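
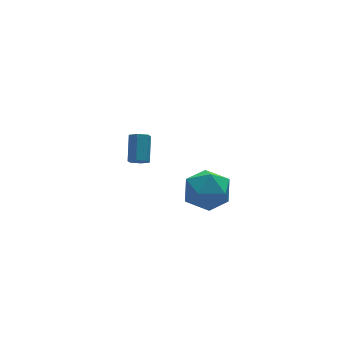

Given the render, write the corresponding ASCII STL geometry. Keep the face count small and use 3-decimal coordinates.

solid 
facet normal -0.305 -0.686 -0.660
outer loop
vertex 3.028 3.028 -0.496
vertex 2.505 3.125 -0.355
vertex 2.738 3.413 -0.762
endloop
endfacet
facet normal 0.793 0.200 -0.576
outer loop
vertex 3.028 3.028 -0.496
vertex 2.738 3.413 -0.762
vertex 3.497 4.077 0.514
endloop
endfacet
facet normal 0.794 0.198 -0.575
outer loop
vertex 3.497 4.077 0.514
vertex 2.738 3.413 -0.762
vertex 3.208 4.462 0.248
endloop
endfacet
facet normal 0.307 0.686 0.660
outer loop
vertex 3.497 4.077 0.514
vertex 3.208 4.462 0.248
vertex 2.975 4.175 0.655
endloop
endfacet
facet normal -0.308 -0.684 -0.661
outer loop
vertex 2.738 3.413 -0.762
vertex 2.505 3.125 -0.355
vertex 2.216 3.511 -0.62
endloop
endfacet
facet normal -0.059 0.706 -0.706
outer loop
vertex 2.738 3.413 -0.762
vertex 2.216 3.511 -0.62
vertex 3.208 4.462 0.248
endloop
endfacet
facet normal -0.058 0.706 -0.706
outer loop
vertex 3.208 4.462 0.248
vertex 2.216 3.511 -0.62
vertex 2.686 4.56 0.389
endloop
endfacet
facet normal 0.307 0.686 0.660
outer loop
vertex 3.208 4.462 0.248
vertex 2.686 4.56 0.389
vertex 2.975 4.175 0.655
endloop
endfacet
facet normal -0.307 -0.684 -0.662
outer loop
vertex 2.216 3.511 -0.62
vertex 2.505 3.125 -0.355
vertex 1.983 3.223 -0.214
endloop
endfacet
facet normal -0.852 0.507 -0.130
outer loop
vertex 2.216 3.511 -0.62
vertex 1.983 3.223 -0.214
vertex 2.686 4.56 0.389
endloop
endfacet
facet normal -0.852 0.507 -0.131
outer loop
vertex 2.686 4.56 0.389
vertex 1.983 3.223 -0.214
vertex 2.452 4.272 0.796
endloop
endfacet
facet normal 0.305 0.686 0.661
outer loop
vertex 2.686 4.56 0.389
vertex 2.452 4.272 0.796
vertex 2.975 4.175 0.655
endloop
endfacet
facet normal -0.307 -0.686 -0.660
outer loop
vertex 1.983 3.223 -0.214
vertex 2.505 3.125 -0.355
vertex 2.272 2.838 0.052
endloop
endfacet
facet normal -0.794 -0.199 0.575
outer loop
vertex 1.983 3.223 -0.214
vertex 2.272 2.838 0.052
vertex 2.452 4.272 0.796
endloop
endfacet
facet normal -0.793 -0.199 0.576
outer loop
vertex 2.452 4.272 0.796
vertex 2.272 2.838 0.052
vertex 2.742 3.887 1.062
endloop
endfacet
facet normal 0.305 0.686 0.660
outer loop
vertex 2.452 4.272 0.796
vertex 2.742 3.887 1.062
vertex 2.975 4.175 0.655
endloop
endfacet
facet normal -0.307 -0.686 -0.660
outer loop
vertex 2.272 2.838 0.052
vertex 2.505 3.125 -0.355
vertex 2.794 2.74 -0.089
endloop
endfacet
facet normal 0.058 -0.706 0.706
outer loop
vertex 2.272 2.838 0.052
vertex 2.794 2.74 -0.089
vertex 2.742 3.887 1.062
endloop
endfacet
facet normal 0.060 -0.706 0.706
outer loop
vertex 2.742 3.887 1.062
vertex 2.794 2.74 -0.089
vertex 3.264 3.789 0.92
endloop
endfacet
facet normal 0.308 0.684 0.661
outer loop
vertex 2.742 3.887 1.062
vertex 3.264 3.789 0.92
vertex 2.975 4.175 0.655
endloop
endfacet
facet normal -0.305 -0.686 -0.661
outer loop
vertex 2.794 2.74 -0.089
vertex 2.505 3.125 -0.355
vertex 3.028 3.028 -0.496
endloop
endfacet
facet normal 0.852 -0.507 0.131
outer loop
vertex 2.794 2.74 -0.089
vertex 3.028 3.028 -0.496
vertex 3.264 3.789 0.92
endloop
endfacet
facet normal 0.852 -0.506 0.130
outer loop
vertex 3.264 3.789 0.92
vertex 3.028 3.028 -0.496
vertex 3.497 4.077 0.514
endloop
endfacet
facet normal 0.307 0.684 0.662
outer loop
vertex 3.264 3.789 0.92
vertex 3.497 4.077 0.514
vertex 2.975 4.175 0.655
endloop
endfacet
facet normal -0.846 0.530 -0.056
outer loop
vertex 3.338 -1.193 0.931
vertex 2.686 -2.236 0.916
vertex 2.955 -1.694 1.987
endloop
endfacet
facet normal -0.343 0.891 0.298
outer loop
vertex 3.338 -1.193 0.931
vertex 2.955 -1.694 1.987
vertex 4.091 -1.229 1.904
endloop
endfacet
facet normal 0.219 0.966 -0.134
outer loop
vertex 3.338 -1.193 0.931
vertex 4.091 -1.229 1.904
vertex 4.524 -1.483 0.781
endloop
endfacet
facet normal 0.064 0.652 -0.756
outer loop
vertex 3.338 -1.193 0.931
vertex 4.524 -1.483 0.781
vertex 3.656 -2.106 0.17
endloop
endfacet
facet normal -0.595 0.382 -0.707
outer loop
vertex 3.338 -1.193 0.931
vertex 3.656 -2.106 0.17
vertex 2.686 -2.236 0.916
endloop
endfacet
facet normal -0.140 0.496 0.857
outer loop
vertex 4.091 -1.229 1.904
vertex 2.955 -1.694 1.987
vertex 3.904 -2.294 2.49
endloop
endfacet
facet normal -0.955 -0.088 0.284
outer loop
vertex 2.955 -1.694 1.987
vertex 2.686 -2.236 0.916
vertex 3.036 -2.917 1.879
endloop
endfacet
facet normal -0.548 -0.327 -0.770
outer loop
vertex 2.686 -2.236 0.916
vertex 3.656 -2.106 0.17
vertex 3.469 -3.171 0.756
endloop
endfacet
facet normal 0.519 0.109 -0.848
outer loop
vertex 3.656 -2.106 0.17
vertex 4.524 -1.483 0.781
vertex 4.605 -2.706 0.673
endloop
endfacet
facet normal 0.770 0.618 0.157
outer loop
vertex 4.524 -1.483 0.781
vertex 4.091 -1.229 1.904
vertex 4.874 -2.164 1.744
endloop
endfacet
facet normal -0.064 -0.652 0.756
outer loop
vertex 4.222 -3.207 1.729
vertex 3.904 -2.294 2.49
vertex 3.036 -2.917 1.879
endloop
endfacet
facet normal -0.219 -0.966 0.134
outer loop
vertex 4.222 -3.207 1.729
vertex 3.036 -2.917 1.879
vertex 3.469 -3.171 0.756
endloop
endfacet
facet normal 0.343 -0.891 -0.298
outer loop
vertex 4.222 -3.207 1.729
vertex 3.469 -3.171 0.756
vertex 4.605 -2.706 0.673
endloop
endfacet
facet normal 0.846 -0.530 0.056
outer loop
vertex 4.222 -3.207 1.729
vertex 4.605 -2.706 0.673
vertex 4.874 -2.164 1.744
endloop
endfacet
facet normal 0.595 -0.382 0.707
outer loop
vertex 4.222 -3.207 1.729
vertex 4.874 -2.164 1.744
vertex 3.904 -2.294 2.49
endloop
endfacet
facet normal -0.519 -0.109 0.848
outer loop
vertex 3.036 -2.917 1.879
vertex 3.904 -2.294 2.49
vertex 2.955 -1.694 1.987
endloop
endfacet
facet normal -0.770 -0.618 -0.157
outer loop
vertex 3.469 -3.171 0.756
vertex 3.036 -2.917 1.879
vertex 2.686 -2.236 0.916
endloop
endfacet
facet normal 0.140 -0.496 -0.857
outer loop
vertex 4.605 -2.706 0.673
vertex 3.469 -3.171 0.756
vertex 3.656 -2.106 0.17
endloop
endfacet
facet normal 0.955 0.088 -0.284
outer loop
vertex 4.874 -2.164 1.744
vertex 4.605 -2.706 0.673
vertex 4.524 -1.483 0.781
endloop
endfacet
facet normal 0.548 0.327 0.770
outer loop
vertex 3.904 -2.294 2.49
vertex 4.874 -2.164 1.744
vertex 4.091 -1.229 1.904
endloop
endfacet

endsolid


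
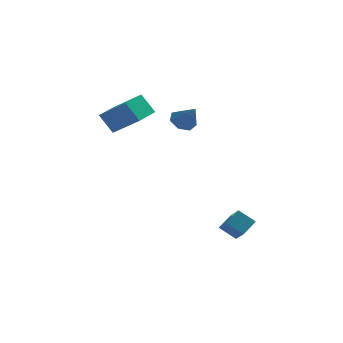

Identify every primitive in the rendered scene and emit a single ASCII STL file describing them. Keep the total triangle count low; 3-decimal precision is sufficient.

solid 
facet normal -0.753 0.305 0.583
outer loop
vertex 1.566 -1.86 -2.41
vertex 2.271 -1.196 -1.848
vertex 1.289 -0.787 -3.329
endloop
endfacet
facet normal -0.630 -0.593 -0.502
outer loop
vertex 2.169 -1.144 -4.012
vertex 1.566 -1.86 -2.41
vertex 1.289 -0.787 -3.329
endloop
endfacet
facet normal -0.753 0.305 0.583
outer loop
vertex 1.289 -0.787 -3.329
vertex 2.271 -1.196 -1.848
vertex 1.994 -0.123 -2.767
endloop
endfacet
facet normal -0.193 0.745 -0.638
outer loop
vertex 1.994 -0.123 -2.767
vertex 2.169 -1.144 -4.012
vertex 1.289 -0.787 -3.329
endloop
endfacet
facet normal 0.193 -0.745 0.638
outer loop
vertex 1.566 -1.86 -2.41
vertex 3.151 -1.553 -2.531
vertex 2.271 -1.196 -1.848
endloop
endfacet
facet normal -0.630 -0.593 -0.502
outer loop
vertex 2.446 -2.217 -3.093
vertex 1.566 -1.86 -2.41
vertex 2.169 -1.144 -4.012
endloop
endfacet
facet normal 0.193 -0.745 0.638
outer loop
vertex 2.446 -2.217 -3.093
vertex 3.151 -1.553 -2.531
vertex 1.566 -1.86 -2.41
endloop
endfacet
facet normal 0.630 0.593 0.502
outer loop
vertex 2.271 -1.196 -1.848
vertex 3.151 -1.553 -2.531
vertex 1.994 -0.123 -2.767
endloop
endfacet
facet normal -0.193 0.745 -0.638
outer loop
vertex 2.874 -0.48 -3.45
vertex 2.169 -1.144 -4.012
vertex 1.994 -0.123 -2.767
endloop
endfacet
facet normal 0.630 0.593 0.502
outer loop
vertex 1.994 -0.123 -2.767
vertex 3.151 -1.553 -2.531
vertex 2.874 -0.48 -3.45
endloop
endfacet
facet normal 0.753 -0.305 -0.583
outer loop
vertex 2.874 -0.48 -3.45
vertex 2.446 -2.217 -3.093
vertex 2.169 -1.144 -4.012
endloop
endfacet
facet normal 0.753 -0.305 -0.583
outer loop
vertex 3.151 -1.553 -2.531
vertex 2.446 -2.217 -3.093
vertex 2.874 -0.48 -3.45
endloop
endfacet
facet normal -0.507 0.328 0.797
outer loop
vertex -3.477 1.825 4.91
vertex -2.567 3.308 4.879
vertex -4.868 2.654 3.685
endloop
endfacet
facet normal -0.523 -0.852 0.017
outer loop
vertex -4.153 2.192 2.561
vertex -3.477 1.825 4.91
vertex -4.868 2.654 3.685
endloop
endfacet
facet normal -0.507 0.327 0.797
outer loop
vertex -4.868 2.654 3.685
vertex -2.567 3.308 4.879
vertex -3.957 4.137 3.655
endloop
endfacet
facet normal -0.685 0.408 -0.604
outer loop
vertex -3.957 4.137 3.655
vertex -4.153 2.192 2.561
vertex -4.868 2.654 3.685
endloop
endfacet
facet normal 0.685 -0.408 0.603
outer loop
vertex -3.477 1.825 4.91
vertex -1.852 2.846 3.755
vertex -2.567 3.308 4.879
endloop
endfacet
facet normal -0.524 -0.852 0.018
outer loop
vertex -2.763 1.363 3.785
vertex -3.477 1.825 4.91
vertex -4.153 2.192 2.561
endloop
endfacet
facet normal 0.685 -0.409 0.603
outer loop
vertex -2.763 1.363 3.785
vertex -1.852 2.846 3.755
vertex -3.477 1.825 4.91
endloop
endfacet
facet normal 0.523 0.852 -0.017
outer loop
vertex -2.567 3.308 4.879
vertex -1.852 2.846 3.755
vertex -3.957 4.137 3.655
endloop
endfacet
facet normal -0.686 0.408 -0.603
outer loop
vertex -3.243 3.675 2.53
vertex -4.153 2.192 2.561
vertex -3.957 4.137 3.655
endloop
endfacet
facet normal 0.523 0.852 -0.018
outer loop
vertex -3.957 4.137 3.655
vertex -1.852 2.846 3.755
vertex -3.243 3.675 2.53
endloop
endfacet
facet normal 0.507 -0.328 -0.797
outer loop
vertex -3.243 3.675 2.53
vertex -2.763 1.363 3.785
vertex -4.153 2.192 2.561
endloop
endfacet
facet normal 0.507 -0.328 -0.797
outer loop
vertex -1.852 2.846 3.755
vertex -2.763 1.363 3.785
vertex -3.243 3.675 2.53
endloop
endfacet
facet normal -0.398 0.482 -0.781
outer loop
vertex 0.194 3.003 3.293
vertex -0.382 2.437 3.237
vertex -0.39 3.124 3.665
endloop
endfacet
facet normal 0.523 0.565 0.638
outer loop
vertex 0.194 3.003 3.293
vertex -0.39 3.124 3.665
vertex 0.222 1.703 4.423
endloop
endfacet
facet normal -0.398 0.482 -0.781
outer loop
vertex -0.39 3.124 3.665
vertex -0.382 2.437 3.237
vertex -0.968 2.727 3.715
endloop
endfacet
facet normal -0.194 0.395 0.898
outer loop
vertex -0.39 3.124 3.665
vertex -0.968 2.727 3.715
vertex 0.222 1.703 4.423
endloop
endfacet
facet normal -0.398 0.482 -0.780
outer loop
vertex -0.968 2.727 3.715
vertex -0.382 2.437 3.237
vertex -1.105 2.111 3.404
endloop
endfacet
facet normal -0.636 -0.230 0.736
outer loop
vertex -0.968 2.727 3.715
vertex -1.105 2.111 3.404
vertex 0.222 1.703 4.423
endloop
endfacet
facet normal -0.398 0.483 -0.780
outer loop
vertex -1.105 2.111 3.404
vertex -0.382 2.437 3.237
vertex -0.697 1.741 2.967
endloop
endfacet
facet normal -0.468 -0.840 0.274
outer loop
vertex -1.105 2.111 3.404
vertex -0.697 1.741 2.967
vertex 0.222 1.703 4.423
endloop
endfacet
facet normal -0.397 0.482 -0.781
outer loop
vertex -0.697 1.741 2.967
vertex -0.382 2.437 3.237
vertex -0.052 1.894 2.734
endloop
endfacet
facet normal 0.181 -0.974 -0.139
outer loop
vertex -0.697 1.741 2.967
vertex -0.052 1.894 2.734
vertex 0.222 1.703 4.423
endloop
endfacet
facet normal -0.398 0.482 -0.781
outer loop
vertex -0.052 1.894 2.734
vertex -0.382 2.437 3.237
vertex 0.344 2.456 2.879
endloop
endfacet
facet normal 0.825 -0.531 -0.194
outer loop
vertex -0.052 1.894 2.734
vertex 0.344 2.456 2.879
vertex 0.222 1.703 4.423
endloop
endfacet
facet normal -0.398 0.482 -0.781
outer loop
vertex 0.344 2.456 2.879
vertex -0.382 2.437 3.237
vertex 0.194 3.003 3.293
endloop
endfacet
facet normal 0.977 0.153 0.152
outer loop
vertex 0.344 2.456 2.879
vertex 0.194 3.003 3.293
vertex 0.222 1.703 4.423
endloop
endfacet

endsolid


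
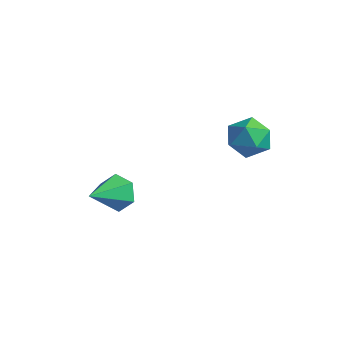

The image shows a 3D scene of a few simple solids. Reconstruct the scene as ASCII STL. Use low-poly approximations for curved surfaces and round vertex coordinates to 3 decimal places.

solid 
facet normal -0.540 0.790 0.290
outer loop
vertex -1.552 2.019 -0.778
vertex -2.209 1.583 -0.813
vertex -1.795 1.62 -0.142
endloop
endfacet
facet normal 0.119 0.820 0.560
outer loop
vertex -1.552 2.019 -0.778
vertex -1.795 1.62 -0.142
vertex -1.029 1.636 -0.328
endloop
endfacet
facet normal 0.581 0.813 0.016
outer loop
vertex -1.552 2.019 -0.778
vertex -1.029 1.636 -0.328
vertex -0.969 1.609 -1.114
endloop
endfacet
facet normal 0.208 0.780 -0.591
outer loop
vertex -1.552 2.019 -0.778
vertex -0.969 1.609 -1.114
vertex -1.698 1.576 -1.414
endloop
endfacet
facet normal -0.486 0.766 -0.422
outer loop
vertex -1.552 2.019 -0.778
vertex -1.698 1.576 -1.414
vertex -2.209 1.583 -0.813
endloop
endfacet
facet normal 0.225 0.229 0.947
outer loop
vertex -1.029 1.636 -0.328
vertex -1.795 1.62 -0.142
vertex -1.362 0.964 -0.086
endloop
endfacet
facet normal -0.841 0.181 0.509
outer loop
vertex -1.795 1.62 -0.142
vertex -2.209 1.583 -0.813
vertex -2.091 0.931 -0.386
endloop
endfacet
facet normal -0.753 0.142 -0.642
outer loop
vertex -2.209 1.583 -0.813
vertex -1.698 1.576 -1.414
vertex -2.031 0.904 -1.172
endloop
endfacet
facet normal 0.369 0.165 -0.915
outer loop
vertex -1.698 1.576 -1.414
vertex -0.969 1.609 -1.114
vertex -1.265 0.92 -1.358
endloop
endfacet
facet normal 0.973 0.220 0.067
outer loop
vertex -0.969 1.609 -1.114
vertex -1.029 1.636 -0.328
vertex -0.851 0.957 -0.687
endloop
endfacet
facet normal -0.208 -0.780 0.591
outer loop
vertex -1.508 0.521 -0.722
vertex -1.362 0.964 -0.086
vertex -2.091 0.931 -0.386
endloop
endfacet
facet normal -0.581 -0.813 -0.016
outer loop
vertex -1.508 0.521 -0.722
vertex -2.091 0.931 -0.386
vertex -2.031 0.904 -1.172
endloop
endfacet
facet normal -0.119 -0.820 -0.560
outer loop
vertex -1.508 0.521 -0.722
vertex -2.031 0.904 -1.172
vertex -1.265 0.92 -1.358
endloop
endfacet
facet normal 0.540 -0.790 -0.290
outer loop
vertex -1.508 0.521 -0.722
vertex -1.265 0.92 -1.358
vertex -0.851 0.957 -0.687
endloop
endfacet
facet normal 0.486 -0.766 0.422
outer loop
vertex -1.508 0.521 -0.722
vertex -0.851 0.957 -0.687
vertex -1.362 0.964 -0.086
endloop
endfacet
facet normal -0.369 -0.165 0.915
outer loop
vertex -2.091 0.931 -0.386
vertex -1.362 0.964 -0.086
vertex -1.795 1.62 -0.142
endloop
endfacet
facet normal -0.973 -0.220 -0.067
outer loop
vertex -2.031 0.904 -1.172
vertex -2.091 0.931 -0.386
vertex -2.209 1.583 -0.813
endloop
endfacet
facet normal -0.225 -0.229 -0.947
outer loop
vertex -1.265 0.92 -1.358
vertex -2.031 0.904 -1.172
vertex -1.698 1.576 -1.414
endloop
endfacet
facet normal 0.841 -0.181 -0.509
outer loop
vertex -0.851 0.957 -0.687
vertex -1.265 0.92 -1.358
vertex -0.969 1.609 -1.114
endloop
endfacet
facet normal 0.753 -0.142 0.642
outer loop
vertex -1.362 0.964 -0.086
vertex -0.851 0.957 -0.687
vertex -1.029 1.636 -0.328
endloop
endfacet
facet normal -0.172 0.897 -0.408
outer loop
vertex -3.743 -1.931 -3.839
vertex -4.069 -1.727 -3.254
vertex -3.38 -1.627 -3.324
endloop
endfacet
facet normal 0.836 -0.437 -0.331
outer loop
vertex -3.743 -1.931 -3.839
vertex -3.38 -1.627 -3.324
vertex -3.831 -2.973 -2.686
endloop
endfacet
facet normal -0.172 0.897 -0.408
outer loop
vertex -3.38 -1.627 -3.324
vertex -4.069 -1.727 -3.254
vertex -3.706 -1.423 -2.739
endloop
endfacet
facet normal 0.864 -0.053 0.500
outer loop
vertex -3.38 -1.627 -3.324
vertex -3.706 -1.423 -2.739
vertex -3.831 -2.973 -2.686
endloop
endfacet
facet normal -0.172 0.897 -0.408
outer loop
vertex -3.706 -1.423 -2.739
vertex -4.069 -1.727 -3.254
vertex -4.395 -1.523 -2.669
endloop
endfacet
facet normal 0.097 0.026 0.995
outer loop
vertex -3.706 -1.423 -2.739
vertex -4.395 -1.523 -2.669
vertex -3.831 -2.973 -2.686
endloop
endfacet
facet normal -0.172 0.897 -0.408
outer loop
vertex -4.395 -1.523 -2.669
vertex -4.069 -1.727 -3.254
vertex -4.758 -1.827 -3.184
endloop
endfacet
facet normal -0.699 -0.280 0.658
outer loop
vertex -4.395 -1.523 -2.669
vertex -4.758 -1.827 -3.184
vertex -3.831 -2.973 -2.686
endloop
endfacet
facet normal -0.172 0.897 -0.408
outer loop
vertex -4.758 -1.827 -3.184
vertex -4.069 -1.727 -3.254
vertex -4.433 -2.031 -3.769
endloop
endfacet
facet normal -0.728 -0.664 -0.173
outer loop
vertex -4.758 -1.827 -3.184
vertex -4.433 -2.031 -3.769
vertex -3.831 -2.973 -2.686
endloop
endfacet
facet normal -0.171 0.897 -0.408
outer loop
vertex -4.433 -2.031 -3.769
vertex -4.069 -1.727 -3.254
vertex -3.743 -1.931 -3.839
endloop
endfacet
facet normal 0.040 -0.743 -0.668
outer loop
vertex -4.433 -2.031 -3.769
vertex -3.743 -1.931 -3.839
vertex -3.831 -2.973 -2.686
endloop
endfacet

endsolid


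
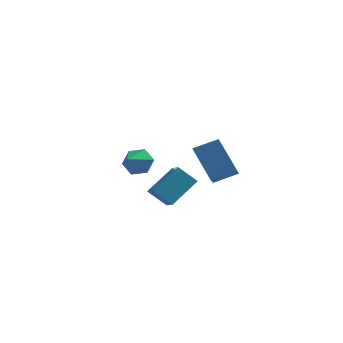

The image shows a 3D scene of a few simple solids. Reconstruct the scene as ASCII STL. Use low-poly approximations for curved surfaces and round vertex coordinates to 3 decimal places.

solid 
facet normal -0.513 -0.637 -0.576
outer loop
vertex 0.49 -0.089 -4.516
vertex -0.569 -0.118 -3.541
vertex -0.015 0.79 -5.038
endloop
endfacet
facet normal 0.735 0.020 -0.677
outer loop
vertex 1.089 2.158 -3.799
vertex 0.49 -0.089 -4.516
vertex -0.015 0.79 -5.038
endloop
endfacet
facet normal -0.514 -0.636 -0.576
outer loop
vertex -0.015 0.79 -5.038
vertex -0.569 -0.118 -3.541
vertex -1.073 0.761 -4.062
endloop
endfacet
facet normal -0.443 0.771 -0.457
outer loop
vertex -1.073 0.761 -4.062
vertex 1.089 2.158 -3.799
vertex -0.015 0.79 -5.038
endloop
endfacet
facet normal 0.442 -0.771 0.458
outer loop
vertex 0.49 -0.089 -4.516
vertex 0.535 1.25 -2.302
vertex -0.569 -0.118 -3.541
endloop
endfacet
facet normal 0.735 0.020 -0.677
outer loop
vertex 1.593 1.279 -3.278
vertex 0.49 -0.089 -4.516
vertex 1.089 2.158 -3.799
endloop
endfacet
facet normal 0.443 -0.771 0.457
outer loop
vertex 1.593 1.279 -3.278
vertex 0.535 1.25 -2.302
vertex 0.49 -0.089 -4.516
endloop
endfacet
facet normal -0.735 -0.020 0.677
outer loop
vertex -0.569 -0.118 -3.541
vertex 0.535 1.25 -2.302
vertex -1.073 0.761 -4.062
endloop
endfacet
facet normal -0.443 0.771 -0.458
outer loop
vertex 0.03 2.129 -2.824
vertex 1.089 2.158 -3.799
vertex -1.073 0.761 -4.062
endloop
endfacet
facet normal -0.735 -0.020 0.677
outer loop
vertex -1.073 0.761 -4.062
vertex 0.535 1.25 -2.302
vertex 0.03 2.129 -2.824
endloop
endfacet
facet normal 0.513 0.636 0.576
outer loop
vertex 0.03 2.129 -2.824
vertex 1.593 1.279 -3.278
vertex 1.089 2.158 -3.799
endloop
endfacet
facet normal 0.513 0.637 0.575
outer loop
vertex 0.535 1.25 -2.302
vertex 1.593 1.279 -3.278
vertex 0.03 2.129 -2.824
endloop
endfacet
facet normal -0.866 -0.314 -0.388
outer loop
vertex 2.269 -3.959 1.531
vertex 2.158 -2.403 0.519
vertex 3.346 -4.933 -0.082
endloop
endfacet
facet normal 0.059 -0.836 0.545
outer loop
vertex 4.602 -4.477 0.481
vertex 2.269 -3.959 1.531
vertex 3.346 -4.933 -0.082
endloop
endfacet
facet normal -0.866 -0.314 -0.388
outer loop
vertex 3.346 -4.933 -0.082
vertex 2.158 -2.403 0.519
vertex 3.235 -3.376 -1.095
endloop
endfacet
facet normal 0.496 -0.448 -0.744
outer loop
vertex 3.235 -3.376 -1.095
vertex 4.602 -4.477 0.481
vertex 3.346 -4.933 -0.082
endloop
endfacet
facet normal -0.496 0.448 0.744
outer loop
vertex 2.269 -3.959 1.531
vertex 3.414 -1.947 1.082
vertex 2.158 -2.403 0.519
endloop
endfacet
facet normal 0.059 -0.837 0.544
outer loop
vertex 3.525 -3.504 2.095
vertex 2.269 -3.959 1.531
vertex 4.602 -4.477 0.481
endloop
endfacet
facet normal -0.496 0.448 0.743
outer loop
vertex 3.525 -3.504 2.095
vertex 3.414 -1.947 1.082
vertex 2.269 -3.959 1.531
endloop
endfacet
facet normal -0.060 0.837 -0.544
outer loop
vertex 2.158 -2.403 0.519
vertex 3.414 -1.947 1.082
vertex 3.235 -3.376 -1.095
endloop
endfacet
facet normal 0.496 -0.448 -0.744
outer loop
vertex 4.491 -2.921 -0.531
vertex 4.602 -4.477 0.481
vertex 3.235 -3.376 -1.095
endloop
endfacet
facet normal -0.059 0.837 -0.544
outer loop
vertex 3.235 -3.376 -1.095
vertex 3.414 -1.947 1.082
vertex 4.491 -2.921 -0.531
endloop
endfacet
facet normal 0.866 0.314 0.388
outer loop
vertex 4.491 -2.921 -0.531
vertex 3.525 -3.504 2.095
vertex 4.602 -4.477 0.481
endloop
endfacet
facet normal 0.866 0.314 0.388
outer loop
vertex 3.414 -1.947 1.082
vertex 3.525 -3.504 2.095
vertex 4.491 -2.921 -0.531
endloop
endfacet
facet normal 0.221 0.848 -0.483
outer loop
vertex -1.858 3.848 -2.279
vertex -2.161 3.453 -3.111
vertex -2.785 3.936 -2.548
endloop
endfacet
facet normal -0.274 0.052 0.960
outer loop
vertex -1.858 3.848 -2.279
vertex -2.785 3.936 -2.548
vertex -2.499 2.147 -2.369
endloop
endfacet
facet normal 0.221 0.848 -0.483
outer loop
vertex -2.785 3.936 -2.548
vertex -2.161 3.453 -3.111
vertex -3.088 3.541 -3.38
endloop
endfacet
facet normal -0.917 -0.108 0.385
outer loop
vertex -2.785 3.936 -2.548
vertex -3.088 3.541 -3.38
vertex -2.499 2.147 -2.369
endloop
endfacet
facet normal 0.220 0.848 -0.482
outer loop
vertex -3.088 3.541 -3.38
vertex -2.161 3.453 -3.111
vertex -2.464 3.058 -3.944
endloop
endfacet
facet normal -0.749 -0.566 -0.344
outer loop
vertex -3.088 3.541 -3.38
vertex -2.464 3.058 -3.944
vertex -2.499 2.147 -2.369
endloop
endfacet
facet normal 0.220 0.848 -0.482
outer loop
vertex -2.464 3.058 -3.944
vertex -2.161 3.453 -3.111
vertex -1.536 2.97 -3.675
endloop
endfacet
facet normal 0.063 -0.865 -0.499
outer loop
vertex -2.464 3.058 -3.944
vertex -1.536 2.97 -3.675
vertex -2.499 2.147 -2.369
endloop
endfacet
facet normal 0.220 0.848 -0.482
outer loop
vertex -1.536 2.97 -3.675
vertex -2.161 3.453 -3.111
vertex -1.233 3.365 -2.842
endloop
endfacet
facet normal 0.706 -0.704 0.077
outer loop
vertex -1.536 2.97 -3.675
vertex -1.233 3.365 -2.842
vertex -2.499 2.147 -2.369
endloop
endfacet
facet normal 0.220 0.848 -0.483
outer loop
vertex -1.233 3.365 -2.842
vertex -2.161 3.453 -3.111
vertex -1.858 3.848 -2.279
endloop
endfacet
facet normal 0.537 -0.245 0.807
outer loop
vertex -1.233 3.365 -2.842
vertex -1.858 3.848 -2.279
vertex -2.499 2.147 -2.369
endloop
endfacet

endsolid


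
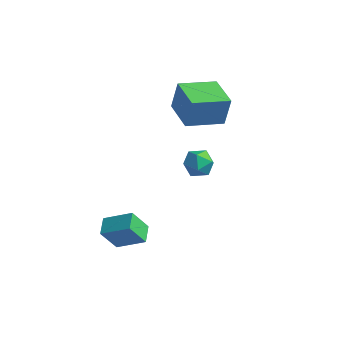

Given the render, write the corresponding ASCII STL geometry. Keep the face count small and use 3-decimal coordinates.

solid 
facet normal -0.888 0.444 -0.117
outer loop
vertex -0.711 -0.147 0.164
vertex -1.041 -0.847 0.013
vertex -1.005 -0.58 0.754
endloop
endfacet
facet normal -0.483 0.803 0.349
outer loop
vertex -0.711 -0.147 0.164
vertex -1.005 -0.58 0.754
vertex -0.317 -0.206 0.845
endloop
endfacet
facet normal 0.121 0.993 0.016
outer loop
vertex -0.711 -0.147 0.164
vertex -0.317 -0.206 0.845
vertex 0.072 -0.242 0.16
endloop
endfacet
facet normal 0.088 0.751 -0.655
outer loop
vertex -0.711 -0.147 0.164
vertex 0.072 -0.242 0.16
vertex -0.375 -0.638 -0.354
endloop
endfacet
facet normal -0.536 0.412 -0.737
outer loop
vertex -0.711 -0.147 0.164
vertex -0.375 -0.638 -0.354
vertex -1.041 -0.847 0.013
endloop
endfacet
facet normal -0.311 0.359 0.880
outer loop
vertex -0.317 -0.206 0.845
vertex -1.005 -0.58 0.754
vertex -0.405 -0.942 1.114
endloop
endfacet
facet normal -0.967 -0.221 0.127
outer loop
vertex -1.005 -0.58 0.754
vertex -1.041 -0.847 0.013
vertex -0.852 -1.338 0.6
endloop
endfacet
facet normal -0.397 -0.273 -0.876
outer loop
vertex -1.041 -0.847 0.013
vertex -0.375 -0.638 -0.354
vertex -0.463 -1.374 -0.085
endloop
endfacet
facet normal 0.611 0.274 -0.743
outer loop
vertex -0.375 -0.638 -0.354
vertex 0.072 -0.242 0.16
vertex 0.225 -1.0 0.006
endloop
endfacet
facet normal 0.664 0.665 0.342
outer loop
vertex 0.072 -0.242 0.16
vertex -0.317 -0.206 0.845
vertex 0.261 -0.733 0.747
endloop
endfacet
facet normal -0.088 -0.751 0.655
outer loop
vertex -0.069 -1.433 0.596
vertex -0.405 -0.942 1.114
vertex -0.852 -1.338 0.6
endloop
endfacet
facet normal -0.121 -0.993 -0.016
outer loop
vertex -0.069 -1.433 0.596
vertex -0.852 -1.338 0.6
vertex -0.463 -1.374 -0.085
endloop
endfacet
facet normal 0.483 -0.803 -0.349
outer loop
vertex -0.069 -1.433 0.596
vertex -0.463 -1.374 -0.085
vertex 0.225 -1.0 0.006
endloop
endfacet
facet normal 0.888 -0.444 0.117
outer loop
vertex -0.069 -1.433 0.596
vertex 0.225 -1.0 0.006
vertex 0.261 -0.733 0.747
endloop
endfacet
facet normal 0.536 -0.412 0.737
outer loop
vertex -0.069 -1.433 0.596
vertex 0.261 -0.733 0.747
vertex -0.405 -0.942 1.114
endloop
endfacet
facet normal -0.611 -0.274 0.743
outer loop
vertex -0.852 -1.338 0.6
vertex -0.405 -0.942 1.114
vertex -1.005 -0.58 0.754
endloop
endfacet
facet normal -0.664 -0.665 -0.342
outer loop
vertex -0.463 -1.374 -0.085
vertex -0.852 -1.338 0.6
vertex -1.041 -0.847 0.013
endloop
endfacet
facet normal 0.311 -0.359 -0.880
outer loop
vertex 0.225 -1.0 0.006
vertex -0.463 -1.374 -0.085
vertex -0.375 -0.638 -0.354
endloop
endfacet
facet normal 0.967 0.221 -0.127
outer loop
vertex 0.261 -0.733 0.747
vertex 0.225 -1.0 0.006
vertex 0.072 -0.242 0.16
endloop
endfacet
facet normal 0.397 0.273 0.876
outer loop
vertex -0.405 -0.942 1.114
vertex 0.261 -0.733 0.747
vertex -0.317 -0.206 0.845
endloop
endfacet
facet normal -0.764 0.643 -0.050
outer loop
vertex -3.081 2.177 2.483
vertex -1.848 3.61 2.047
vertex -3.245 1.868 1.004
endloop
endfacet
facet normal -0.636 -0.738 0.225
outer loop
vertex -1.892 0.73 1.093
vertex -3.081 2.177 2.483
vertex -3.245 1.868 1.004
endloop
endfacet
facet normal -0.764 0.643 -0.050
outer loop
vertex -3.245 1.868 1.004
vertex -1.848 3.61 2.047
vertex -2.012 3.3 0.568
endloop
endfacet
facet normal -0.107 -0.204 -0.973
outer loop
vertex -2.012 3.3 0.568
vertex -1.892 0.73 1.093
vertex -3.245 1.868 1.004
endloop
endfacet
facet normal 0.107 0.204 0.973
outer loop
vertex -3.081 2.177 2.483
vertex -0.495 2.472 2.136
vertex -1.848 3.61 2.047
endloop
endfacet
facet normal -0.635 -0.739 0.225
outer loop
vertex -1.728 1.04 2.572
vertex -3.081 2.177 2.483
vertex -1.892 0.73 1.093
endloop
endfacet
facet normal 0.107 0.204 0.973
outer loop
vertex -1.728 1.04 2.572
vertex -0.495 2.472 2.136
vertex -3.081 2.177 2.483
endloop
endfacet
facet normal 0.636 0.738 -0.225
outer loop
vertex -1.848 3.61 2.047
vertex -0.495 2.472 2.136
vertex -2.012 3.3 0.568
endloop
endfacet
facet normal -0.107 -0.204 -0.973
outer loop
vertex -0.659 2.163 0.657
vertex -1.892 0.73 1.093
vertex -2.012 3.3 0.568
endloop
endfacet
facet normal 0.636 0.739 -0.225
outer loop
vertex -2.012 3.3 0.568
vertex -0.495 2.472 2.136
vertex -0.659 2.163 0.657
endloop
endfacet
facet normal 0.765 -0.643 0.050
outer loop
vertex -0.659 2.163 0.657
vertex -1.728 1.04 2.572
vertex -1.892 0.73 1.093
endloop
endfacet
facet normal 0.764 -0.643 0.050
outer loop
vertex -0.495 2.472 2.136
vertex -1.728 1.04 2.572
vertex -0.659 2.163 0.657
endloop
endfacet
facet normal -0.383 -0.345 0.857
outer loop
vertex -2.383 -3.485 -3.043
vertex -2.738 -2.624 -2.855
vertex -3.683 -3.862 -3.776
endloop
endfacet
facet normal 0.374 -0.906 -0.197
outer loop
vertex -3.142 -3.376 -4.985
vertex -2.383 -3.485 -3.043
vertex -3.683 -3.862 -3.776
endloop
endfacet
facet normal -0.384 -0.344 0.857
outer loop
vertex -3.683 -3.862 -3.776
vertex -2.738 -2.624 -2.855
vertex -4.038 -3.001 -3.589
endloop
endfacet
facet normal -0.845 -0.245 -0.476
outer loop
vertex -4.038 -3.001 -3.589
vertex -3.142 -3.376 -4.985
vertex -3.683 -3.862 -3.776
endloop
endfacet
facet normal 0.845 0.244 0.476
outer loop
vertex -2.383 -3.485 -3.043
vertex -2.197 -2.138 -4.064
vertex -2.738 -2.624 -2.855
endloop
endfacet
facet normal 0.374 -0.906 -0.197
outer loop
vertex -1.842 -2.999 -4.251
vertex -2.383 -3.485 -3.043
vertex -3.142 -3.376 -4.985
endloop
endfacet
facet normal 0.844 0.245 0.477
outer loop
vertex -1.842 -2.999 -4.251
vertex -2.197 -2.138 -4.064
vertex -2.383 -3.485 -3.043
endloop
endfacet
facet normal -0.374 0.906 0.197
outer loop
vertex -2.738 -2.624 -2.855
vertex -2.197 -2.138 -4.064
vertex -4.038 -3.001 -3.589
endloop
endfacet
facet normal -0.845 -0.244 -0.476
outer loop
vertex -3.497 -2.515 -4.797
vertex -3.142 -3.376 -4.985
vertex -4.038 -3.001 -3.589
endloop
endfacet
facet normal -0.374 0.906 0.197
outer loop
vertex -4.038 -3.001 -3.589
vertex -2.197 -2.138 -4.064
vertex -3.497 -2.515 -4.797
endloop
endfacet
facet normal 0.384 0.345 -0.857
outer loop
vertex -3.497 -2.515 -4.797
vertex -1.842 -2.999 -4.251
vertex -3.142 -3.376 -4.985
endloop
endfacet
facet normal 0.383 0.344 -0.857
outer loop
vertex -2.197 -2.138 -4.064
vertex -1.842 -2.999 -4.251
vertex -3.497 -2.515 -4.797
endloop
endfacet

endsolid


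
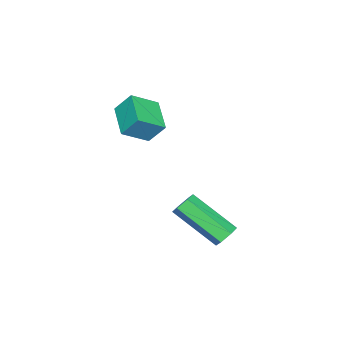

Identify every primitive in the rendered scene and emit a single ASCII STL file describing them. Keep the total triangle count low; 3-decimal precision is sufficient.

solid 
facet normal -0.024 0.806 -0.592
outer loop
vertex 1.689 2.648 -2.385
vertex 1.485 2.354 -2.777
vertex 1.164 2.598 -2.432
endloop
endfacet
facet normal -0.127 0.584 0.802
outer loop
vertex 1.689 2.648 -2.385
vertex 1.164 2.598 -2.432
vertex 1.739 0.939 -1.132
endloop
endfacet
facet normal -0.127 0.584 0.802
outer loop
vertex 1.739 0.939 -1.132
vertex 1.164 2.598 -2.432
vertex 1.214 0.889 -1.179
endloop
endfacet
facet normal 0.024 -0.806 0.592
outer loop
vertex 1.739 0.939 -1.132
vertex 1.214 0.889 -1.179
vertex 1.535 0.646 -1.523
endloop
endfacet
facet normal -0.022 0.806 -0.591
outer loop
vertex 1.164 2.598 -2.432
vertex 1.485 2.354 -2.777
vertex 0.96 2.305 -2.824
endloop
endfacet
facet normal -0.923 0.210 0.323
outer loop
vertex 1.164 2.598 -2.432
vertex 0.96 2.305 -2.824
vertex 1.214 0.889 -1.179
endloop
endfacet
facet normal -0.922 0.212 0.325
outer loop
vertex 1.214 0.889 -1.179
vertex 0.96 2.305 -2.824
vertex 1.009 0.596 -1.57
endloop
endfacet
facet normal 0.024 -0.806 0.591
outer loop
vertex 1.214 0.889 -1.179
vertex 1.009 0.596 -1.57
vertex 1.535 0.646 -1.523
endloop
endfacet
facet normal -0.022 0.806 -0.592
outer loop
vertex 0.96 2.305 -2.824
vertex 1.485 2.354 -2.777
vertex 1.281 2.061 -3.168
endloop
endfacet
facet normal -0.795 -0.373 -0.478
outer loop
vertex 0.96 2.305 -2.824
vertex 1.281 2.061 -3.168
vertex 1.009 0.596 -1.57
endloop
endfacet
facet normal -0.795 -0.374 -0.478
outer loop
vertex 1.009 0.596 -1.57
vertex 1.281 2.061 -3.168
vertex 1.331 0.352 -1.915
endloop
endfacet
facet normal 0.024 -0.806 0.592
outer loop
vertex 1.009 0.596 -1.57
vertex 1.331 0.352 -1.915
vertex 1.535 0.646 -1.523
endloop
endfacet
facet normal -0.024 0.806 -0.592
outer loop
vertex 1.281 2.061 -3.168
vertex 1.485 2.354 -2.777
vertex 1.806 2.111 -3.121
endloop
endfacet
facet normal 0.127 -0.584 -0.802
outer loop
vertex 1.281 2.061 -3.168
vertex 1.806 2.111 -3.121
vertex 1.331 0.352 -1.915
endloop
endfacet
facet normal 0.127 -0.584 -0.802
outer loop
vertex 1.331 0.352 -1.915
vertex 1.806 2.111 -3.121
vertex 1.856 0.402 -1.868
endloop
endfacet
facet normal 0.024 -0.806 0.592
outer loop
vertex 1.331 0.352 -1.915
vertex 1.856 0.402 -1.868
vertex 1.535 0.646 -1.523
endloop
endfacet
facet normal -0.024 0.806 -0.591
outer loop
vertex 1.806 2.111 -3.121
vertex 1.485 2.354 -2.777
vertex 2.011 2.404 -2.73
endloop
endfacet
facet normal 0.922 -0.211 -0.325
outer loop
vertex 1.806 2.111 -3.121
vertex 2.011 2.404 -2.73
vertex 1.856 0.402 -1.868
endloop
endfacet
facet normal 0.923 -0.210 -0.323
outer loop
vertex 1.856 0.402 -1.868
vertex 2.011 2.404 -2.73
vertex 2.06 0.695 -1.476
endloop
endfacet
facet normal 0.022 -0.806 0.591
outer loop
vertex 1.856 0.402 -1.868
vertex 2.06 0.695 -1.476
vertex 1.535 0.646 -1.523
endloop
endfacet
facet normal -0.024 0.806 -0.592
outer loop
vertex 2.011 2.404 -2.73
vertex 1.485 2.354 -2.777
vertex 1.689 2.648 -2.385
endloop
endfacet
facet normal 0.795 0.373 0.478
outer loop
vertex 2.011 2.404 -2.73
vertex 1.689 2.648 -2.385
vertex 2.06 0.695 -1.476
endloop
endfacet
facet normal 0.795 0.373 0.477
outer loop
vertex 2.06 0.695 -1.476
vertex 1.689 2.648 -2.385
vertex 1.739 0.939 -1.132
endloop
endfacet
facet normal 0.022 -0.806 0.592
outer loop
vertex 2.06 0.695 -1.476
vertex 1.739 0.939 -1.132
vertex 1.535 0.646 -1.523
endloop
endfacet
facet normal -0.720 -0.594 0.359
outer loop
vertex 0.528 -1.963 2.774
vertex -0.314 -1.32 2.15
vertex 0.644 -2.587 1.975
endloop
endfacet
facet normal 0.685 -0.522 0.508
outer loop
vertex 1.694 -1.72 1.45
vertex 0.528 -1.963 2.774
vertex 0.644 -2.587 1.975
endloop
endfacet
facet normal -0.720 -0.594 0.360
outer loop
vertex 0.644 -2.587 1.975
vertex -0.314 -1.32 2.15
vertex -0.199 -1.944 1.351
endloop
endfacet
facet normal 0.113 -0.611 -0.783
outer loop
vertex -0.199 -1.944 1.351
vertex 1.694 -1.72 1.45
vertex 0.644 -2.587 1.975
endloop
endfacet
facet normal -0.113 0.611 0.783
outer loop
vertex 0.528 -1.963 2.774
vertex 0.736 -0.453 1.625
vertex -0.314 -1.32 2.15
endloop
endfacet
facet normal 0.685 -0.523 0.507
outer loop
vertex 1.579 -1.096 2.249
vertex 0.528 -1.963 2.774
vertex 1.694 -1.72 1.45
endloop
endfacet
facet normal -0.113 0.611 0.783
outer loop
vertex 1.579 -1.096 2.249
vertex 0.736 -0.453 1.625
vertex 0.528 -1.963 2.774
endloop
endfacet
facet normal -0.685 0.523 -0.507
outer loop
vertex -0.314 -1.32 2.15
vertex 0.736 -0.453 1.625
vertex -0.199 -1.944 1.351
endloop
endfacet
facet normal 0.113 -0.612 -0.783
outer loop
vertex 0.852 -1.077 0.826
vertex 1.694 -1.72 1.45
vertex -0.199 -1.944 1.351
endloop
endfacet
facet normal -0.685 0.523 -0.508
outer loop
vertex -0.199 -1.944 1.351
vertex 0.736 -0.453 1.625
vertex 0.852 -1.077 0.826
endloop
endfacet
facet normal 0.720 0.593 -0.360
outer loop
vertex 0.852 -1.077 0.826
vertex 1.579 -1.096 2.249
vertex 1.694 -1.72 1.45
endloop
endfacet
facet normal 0.719 0.594 -0.360
outer loop
vertex 0.736 -0.453 1.625
vertex 1.579 -1.096 2.249
vertex 0.852 -1.077 0.826
endloop
endfacet

endsolid


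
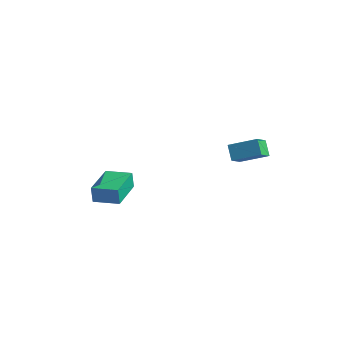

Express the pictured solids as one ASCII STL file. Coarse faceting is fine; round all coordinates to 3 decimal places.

solid 
facet normal -0.773 -0.494 -0.398
outer loop
vertex 3.247 2.849 3.123
vertex 3.011 3.635 2.605
vertex 3.768 2.568 2.459
endloop
endfacet
facet normal 0.244 -0.810 0.534
outer loop
vertex 4.889 3.285 3.035
vertex 3.247 2.849 3.123
vertex 3.768 2.568 2.459
endloop
endfacet
facet normal -0.773 -0.494 -0.398
outer loop
vertex 3.768 2.568 2.459
vertex 3.011 3.635 2.605
vertex 3.532 3.354 1.941
endloop
endfacet
facet normal 0.586 -0.316 -0.746
outer loop
vertex 3.532 3.354 1.941
vertex 4.889 3.285 3.035
vertex 3.768 2.568 2.459
endloop
endfacet
facet normal -0.586 0.316 0.746
outer loop
vertex 3.247 2.849 3.123
vertex 4.132 4.352 3.181
vertex 3.011 3.635 2.605
endloop
endfacet
facet normal 0.244 -0.810 0.534
outer loop
vertex 4.368 3.566 3.699
vertex 3.247 2.849 3.123
vertex 4.889 3.285 3.035
endloop
endfacet
facet normal -0.586 0.316 0.746
outer loop
vertex 4.368 3.566 3.699
vertex 4.132 4.352 3.181
vertex 3.247 2.849 3.123
endloop
endfacet
facet normal -0.244 0.810 -0.534
outer loop
vertex 3.011 3.635 2.605
vertex 4.132 4.352 3.181
vertex 3.532 3.354 1.941
endloop
endfacet
facet normal 0.586 -0.316 -0.746
outer loop
vertex 4.653 4.071 2.517
vertex 4.889 3.285 3.035
vertex 3.532 3.354 1.941
endloop
endfacet
facet normal -0.244 0.810 -0.534
outer loop
vertex 3.532 3.354 1.941
vertex 4.132 4.352 3.181
vertex 4.653 4.071 2.517
endloop
endfacet
facet normal 0.773 0.494 0.398
outer loop
vertex 4.653 4.071 2.517
vertex 4.368 3.566 3.699
vertex 4.889 3.285 3.035
endloop
endfacet
facet normal 0.773 0.494 0.398
outer loop
vertex 4.132 4.352 3.181
vertex 4.368 3.566 3.699
vertex 4.653 4.071 2.517
endloop
endfacet
facet normal -0.879 -0.469 -0.085
outer loop
vertex -1.773 -0.883 -0.36
vertex -2.69 0.838 -0.376
vertex -1.702 -0.853 -1.257
endloop
endfacet
facet normal 0.470 -0.882 0.008
outer loop
vertex -0.55 -0.238 -1.144
vertex -1.773 -0.883 -0.36
vertex -1.702 -0.853 -1.257
endloop
endfacet
facet normal -0.879 -0.469 -0.086
outer loop
vertex -1.702 -0.853 -1.257
vertex -2.69 0.838 -0.376
vertex -2.618 0.868 -1.272
endloop
endfacet
facet normal 0.080 0.034 -0.996
outer loop
vertex -2.618 0.868 -1.272
vertex -0.55 -0.238 -1.144
vertex -1.702 -0.853 -1.257
endloop
endfacet
facet normal -0.080 -0.033 0.996
outer loop
vertex -1.773 -0.883 -0.36
vertex -1.538 1.453 -0.263
vertex -2.69 0.838 -0.376
endloop
endfacet
facet normal 0.471 -0.882 0.008
outer loop
vertex -0.622 -0.268 -0.248
vertex -1.773 -0.883 -0.36
vertex -0.55 -0.238 -1.144
endloop
endfacet
facet normal -0.079 -0.033 0.996
outer loop
vertex -0.622 -0.268 -0.248
vertex -1.538 1.453 -0.263
vertex -1.773 -0.883 -0.36
endloop
endfacet
facet normal -0.470 0.882 -0.008
outer loop
vertex -2.69 0.838 -0.376
vertex -1.538 1.453 -0.263
vertex -2.618 0.868 -1.272
endloop
endfacet
facet normal 0.079 0.033 -0.996
outer loop
vertex -1.467 1.483 -1.16
vertex -0.55 -0.238 -1.144
vertex -2.618 0.868 -1.272
endloop
endfacet
facet normal -0.471 0.882 -0.008
outer loop
vertex -2.618 0.868 -1.272
vertex -1.538 1.453 -0.263
vertex -1.467 1.483 -1.16
endloop
endfacet
facet normal 0.879 0.469 0.086
outer loop
vertex -1.467 1.483 -1.16
vertex -0.622 -0.268 -0.248
vertex -0.55 -0.238 -1.144
endloop
endfacet
facet normal 0.879 0.469 0.085
outer loop
vertex -1.538 1.453 -0.263
vertex -0.622 -0.268 -0.248
vertex -1.467 1.483 -1.16
endloop
endfacet

endsolid


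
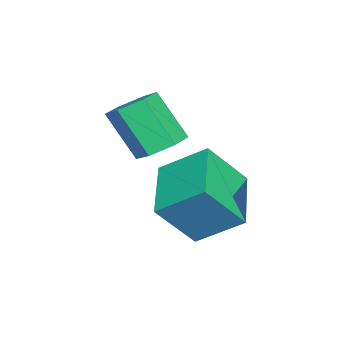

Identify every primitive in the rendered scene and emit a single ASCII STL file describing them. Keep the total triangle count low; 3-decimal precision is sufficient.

solid 
facet normal 0.143 0.532 -0.835
outer loop
vertex -1.929 -2.548 0.455
vertex -2.357 -2.99 0.1
vertex -2.626 -2.416 0.42
endloop
endfacet
facet normal 0.129 0.826 0.548
outer loop
vertex -1.929 -2.548 0.455
vertex -2.626 -2.416 0.42
vertex -2.155 -3.388 1.774
endloop
endfacet
facet normal 0.129 0.826 0.548
outer loop
vertex -2.155 -3.388 1.774
vertex -2.626 -2.416 0.42
vertex -2.852 -3.256 1.739
endloop
endfacet
facet normal -0.143 -0.531 0.835
outer loop
vertex -2.155 -3.388 1.774
vertex -2.852 -3.256 1.739
vertex -2.583 -3.83 1.42
endloop
endfacet
facet normal 0.143 0.532 -0.835
outer loop
vertex -2.626 -2.416 0.42
vertex -2.357 -2.99 0.1
vertex -3.054 -2.858 0.065
endloop
endfacet
facet normal -0.785 0.574 0.231
outer loop
vertex -2.626 -2.416 0.42
vertex -3.054 -2.858 0.065
vertex -2.852 -3.256 1.739
endloop
endfacet
facet normal -0.785 0.574 0.231
outer loop
vertex -2.852 -3.256 1.739
vertex -3.054 -2.858 0.065
vertex -3.28 -3.698 1.384
endloop
endfacet
facet normal -0.144 -0.531 0.835
outer loop
vertex -2.852 -3.256 1.739
vertex -3.28 -3.698 1.384
vertex -2.583 -3.83 1.42
endloop
endfacet
facet normal 0.143 0.531 -0.835
outer loop
vertex -3.054 -2.858 0.065
vertex -2.357 -2.99 0.1
vertex -2.785 -3.432 -0.254
endloop
endfacet
facet normal -0.914 -0.252 -0.317
outer loop
vertex -3.054 -2.858 0.065
vertex -2.785 -3.432 -0.254
vertex -3.28 -3.698 1.384
endloop
endfacet
facet normal -0.914 -0.252 -0.317
outer loop
vertex -3.28 -3.698 1.384
vertex -2.785 -3.432 -0.254
vertex -3.011 -4.272 1.065
endloop
endfacet
facet normal -0.144 -0.531 0.835
outer loop
vertex -3.28 -3.698 1.384
vertex -3.011 -4.272 1.065
vertex -2.583 -3.83 1.42
endloop
endfacet
facet normal 0.143 0.531 -0.835
outer loop
vertex -2.785 -3.432 -0.254
vertex -2.357 -2.99 0.1
vertex -2.088 -3.564 -0.219
endloop
endfacet
facet normal -0.129 -0.826 -0.548
outer loop
vertex -2.785 -3.432 -0.254
vertex -2.088 -3.564 -0.219
vertex -3.011 -4.272 1.065
endloop
endfacet
facet normal -0.129 -0.826 -0.548
outer loop
vertex -3.011 -4.272 1.065
vertex -2.088 -3.564 -0.219
vertex -2.314 -4.404 1.1
endloop
endfacet
facet normal -0.143 -0.532 0.835
outer loop
vertex -3.011 -4.272 1.065
vertex -2.314 -4.404 1.1
vertex -2.583 -3.83 1.42
endloop
endfacet
facet normal 0.144 0.531 -0.835
outer loop
vertex -2.088 -3.564 -0.219
vertex -2.357 -2.99 0.1
vertex -1.66 -3.122 0.136
endloop
endfacet
facet normal 0.785 -0.574 -0.231
outer loop
vertex -2.088 -3.564 -0.219
vertex -1.66 -3.122 0.136
vertex -2.314 -4.404 1.1
endloop
endfacet
facet normal 0.785 -0.574 -0.231
outer loop
vertex -2.314 -4.404 1.1
vertex -1.66 -3.122 0.136
vertex -1.886 -3.962 1.455
endloop
endfacet
facet normal -0.143 -0.532 0.835
outer loop
vertex -2.314 -4.404 1.1
vertex -1.886 -3.962 1.455
vertex -2.583 -3.83 1.42
endloop
endfacet
facet normal 0.144 0.531 -0.835
outer loop
vertex -1.66 -3.122 0.136
vertex -2.357 -2.99 0.1
vertex -1.929 -2.548 0.455
endloop
endfacet
facet normal 0.914 0.252 0.317
outer loop
vertex -1.66 -3.122 0.136
vertex -1.929 -2.548 0.455
vertex -1.886 -3.962 1.455
endloop
endfacet
facet normal 0.914 0.252 0.317
outer loop
vertex -1.886 -3.962 1.455
vertex -1.929 -2.548 0.455
vertex -2.155 -3.388 1.774
endloop
endfacet
facet normal -0.143 -0.531 0.835
outer loop
vertex -1.886 -3.962 1.455
vertex -2.155 -3.388 1.774
vertex -2.583 -3.83 1.42
endloop
endfacet
facet normal -0.382 0.526 -0.760
outer loop
vertex -2.587 -2.154 -1.601
vertex -2.554 -0.938 -0.775
vertex -0.906 -1.796 -2.198
endloop
endfacet
facet normal -0.023 -0.827 -0.561
outer loop
vertex -0.306 -2.622 -1.005
vertex -2.587 -2.154 -1.601
vertex -0.906 -1.796 -2.198
endloop
endfacet
facet normal -0.382 0.527 -0.760
outer loop
vertex -0.906 -1.796 -2.198
vertex -2.554 -0.938 -0.775
vertex -0.872 -0.58 -1.372
endloop
endfacet
facet normal 0.924 0.197 -0.328
outer loop
vertex -0.872 -0.58 -1.372
vertex -0.306 -2.622 -1.005
vertex -0.906 -1.796 -2.198
endloop
endfacet
facet normal -0.924 -0.198 0.328
outer loop
vertex -2.587 -2.154 -1.601
vertex -1.954 -1.764 0.418
vertex -2.554 -0.938 -0.775
endloop
endfacet
facet normal -0.023 -0.827 -0.561
outer loop
vertex -1.988 -2.98 -0.408
vertex -2.587 -2.154 -1.601
vertex -0.306 -2.622 -1.005
endloop
endfacet
facet normal -0.924 -0.197 0.328
outer loop
vertex -1.988 -2.98 -0.408
vertex -1.954 -1.764 0.418
vertex -2.587 -2.154 -1.601
endloop
endfacet
facet normal 0.023 0.827 0.561
outer loop
vertex -2.554 -0.938 -0.775
vertex -1.954 -1.764 0.418
vertex -0.872 -0.58 -1.372
endloop
endfacet
facet normal 0.924 0.197 -0.327
outer loop
vertex -0.273 -1.406 -0.179
vertex -0.306 -2.622 -1.005
vertex -0.872 -0.58 -1.372
endloop
endfacet
facet normal 0.023 0.827 0.561
outer loop
vertex -0.872 -0.58 -1.372
vertex -1.954 -1.764 0.418
vertex -0.273 -1.406 -0.179
endloop
endfacet
facet normal 0.382 -0.526 0.760
outer loop
vertex -0.273 -1.406 -0.179
vertex -1.988 -2.98 -0.408
vertex -0.306 -2.622 -1.005
endloop
endfacet
facet normal 0.382 -0.527 0.760
outer loop
vertex -1.954 -1.764 0.418
vertex -1.988 -2.98 -0.408
vertex -0.273 -1.406 -0.179
endloop
endfacet

endsolid


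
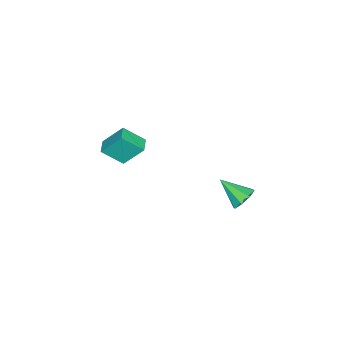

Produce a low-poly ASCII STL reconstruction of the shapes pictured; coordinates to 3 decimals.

solid 
facet normal 0.061 0.824 -0.564
outer loop
vertex 1.791 4.955 2.971
vertex 0.981 4.751 2.585
vertex 1.248 5.235 3.321
endloop
endfacet
facet normal 0.557 0.044 0.829
outer loop
vertex 1.791 4.955 2.971
vertex 1.248 5.235 3.321
vertex 0.859 3.129 3.695
endloop
endfacet
facet normal 0.062 0.824 -0.564
outer loop
vertex 1.248 5.235 3.321
vertex 0.981 4.751 2.585
vertex 0.548 5.232 3.24
endloop
endfacet
facet normal -0.114 0.194 0.974
outer loop
vertex 1.248 5.235 3.321
vertex 0.548 5.232 3.24
vertex 0.859 3.129 3.695
endloop
endfacet
facet normal 0.062 0.824 -0.564
outer loop
vertex 0.548 5.232 3.24
vertex 0.981 4.751 2.585
vertex 0.102 4.947 2.775
endloop
endfacet
facet normal -0.733 0.039 0.679
outer loop
vertex 0.548 5.232 3.24
vertex 0.102 4.947 2.775
vertex 0.859 3.129 3.695
endloop
endfacet
facet normal 0.062 0.824 -0.563
outer loop
vertex 0.102 4.947 2.775
vertex 0.981 4.751 2.585
vertex 0.171 4.548 2.199
endloop
endfacet
facet normal -0.936 -0.331 0.117
outer loop
vertex 0.102 4.947 2.775
vertex 0.171 4.548 2.199
vertex 0.859 3.129 3.695
endloop
endfacet
facet normal 0.062 0.824 -0.563
outer loop
vertex 0.171 4.548 2.199
vertex 0.981 4.751 2.585
vertex 0.714 4.268 1.849
endloop
endfacet
facet normal -0.606 -0.697 -0.383
outer loop
vertex 0.171 4.548 2.199
vertex 0.714 4.268 1.849
vertex 0.859 3.129 3.695
endloop
endfacet
facet normal 0.062 0.824 -0.563
outer loop
vertex 0.714 4.268 1.849
vertex 0.981 4.751 2.585
vertex 1.413 4.271 1.93
endloop
endfacet
facet normal 0.065 -0.847 -0.528
outer loop
vertex 0.714 4.268 1.849
vertex 1.413 4.271 1.93
vertex 0.859 3.129 3.695
endloop
endfacet
facet normal 0.061 0.824 -0.563
outer loop
vertex 1.413 4.271 1.93
vertex 0.981 4.751 2.585
vertex 1.859 4.556 2.395
endloop
endfacet
facet normal 0.684 -0.691 -0.233
outer loop
vertex 1.413 4.271 1.93
vertex 1.859 4.556 2.395
vertex 0.859 3.129 3.695
endloop
endfacet
facet normal 0.061 0.824 -0.563
outer loop
vertex 1.859 4.556 2.395
vertex 0.981 4.751 2.585
vertex 1.791 4.955 2.971
endloop
endfacet
facet normal 0.888 -0.323 0.328
outer loop
vertex 1.859 4.556 2.395
vertex 1.791 4.955 2.971
vertex 0.859 3.129 3.695
endloop
endfacet
facet normal -0.939 -0.343 0.018
outer loop
vertex 0.144 -3.586 5.249
vertex -0.343 -2.312 4.122
vertex 0.553 -4.787 3.716
endloop
endfacet
facet normal 0.275 -0.720 0.637
outer loop
vertex 1.483 -4.448 3.698
vertex 0.144 -3.586 5.249
vertex 0.553 -4.787 3.716
endloop
endfacet
facet normal -0.939 -0.343 0.018
outer loop
vertex 0.553 -4.787 3.716
vertex -0.343 -2.312 4.122
vertex 0.066 -3.513 2.588
endloop
endfacet
facet normal 0.205 -0.604 -0.770
outer loop
vertex 0.066 -3.513 2.588
vertex 1.483 -4.448 3.698
vertex 0.553 -4.787 3.716
endloop
endfacet
facet normal -0.205 0.603 0.771
outer loop
vertex 0.144 -3.586 5.249
vertex 0.587 -1.973 4.104
vertex -0.343 -2.312 4.122
endloop
endfacet
facet normal 0.274 -0.720 0.637
outer loop
vertex 1.074 -3.247 5.232
vertex 0.144 -3.586 5.249
vertex 1.483 -4.448 3.698
endloop
endfacet
facet normal -0.206 0.603 0.770
outer loop
vertex 1.074 -3.247 5.232
vertex 0.587 -1.973 4.104
vertex 0.144 -3.586 5.249
endloop
endfacet
facet normal -0.275 0.720 -0.637
outer loop
vertex -0.343 -2.312 4.122
vertex 0.587 -1.973 4.104
vertex 0.066 -3.513 2.588
endloop
endfacet
facet normal 0.206 -0.603 -0.771
outer loop
vertex 0.996 -3.174 2.571
vertex 1.483 -4.448 3.698
vertex 0.066 -3.513 2.588
endloop
endfacet
facet normal -0.274 0.720 -0.637
outer loop
vertex 0.066 -3.513 2.588
vertex 0.587 -1.973 4.104
vertex 0.996 -3.174 2.571
endloop
endfacet
facet normal 0.939 0.343 -0.018
outer loop
vertex 0.996 -3.174 2.571
vertex 1.074 -3.247 5.232
vertex 1.483 -4.448 3.698
endloop
endfacet
facet normal 0.939 0.343 -0.018
outer loop
vertex 0.587 -1.973 4.104
vertex 1.074 -3.247 5.232
vertex 0.996 -3.174 2.571
endloop
endfacet

endsolid


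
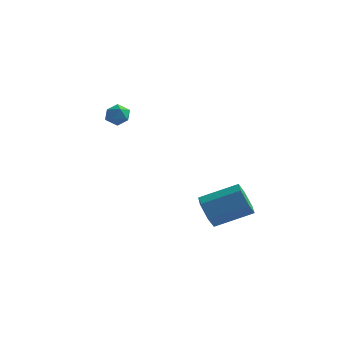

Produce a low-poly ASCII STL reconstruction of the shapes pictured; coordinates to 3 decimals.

solid 
facet normal -0.882 0.126 -0.454
outer loop
vertex -3.084 -2.581 1.874
vertex -3.3 -3.191 2.124
vertex -3.404 -2.61 2.488
endloop
endfacet
facet normal -0.596 0.754 -0.275
outer loop
vertex -3.084 -2.581 1.874
vertex -3.404 -2.61 2.488
vertex -2.85 -2.202 2.405
endloop
endfacet
facet normal 0.041 0.805 -0.592
outer loop
vertex -3.084 -2.581 1.874
vertex -2.85 -2.202 2.405
vertex -2.402 -2.531 1.989
endloop
endfacet
facet normal 0.148 0.207 -0.967
outer loop
vertex -3.084 -2.581 1.874
vertex -2.402 -2.531 1.989
vertex -2.68 -3.142 1.816
endloop
endfacet
facet normal -0.421 -0.212 -0.882
outer loop
vertex -3.084 -2.581 1.874
vertex -2.68 -3.142 1.816
vertex -3.3 -3.191 2.124
endloop
endfacet
facet normal -0.492 0.756 0.431
outer loop
vertex -2.85 -2.202 2.405
vertex -3.404 -2.61 2.488
vertex -2.92 -2.578 2.984
endloop
endfacet
facet normal -0.955 -0.260 0.143
outer loop
vertex -3.404 -2.61 2.488
vertex -3.3 -3.191 2.124
vertex -3.198 -3.189 2.811
endloop
endfacet
facet normal -0.209 -0.808 -0.550
outer loop
vertex -3.3 -3.191 2.124
vertex -2.68 -3.142 1.816
vertex -2.75 -3.518 2.395
endloop
endfacet
facet normal 0.714 -0.130 -0.688
outer loop
vertex -2.68 -3.142 1.816
vertex -2.402 -2.531 1.989
vertex -2.196 -3.11 2.312
endloop
endfacet
facet normal 0.539 0.838 -0.082
outer loop
vertex -2.402 -2.531 1.989
vertex -2.85 -2.202 2.405
vertex -2.3 -2.529 2.676
endloop
endfacet
facet normal -0.148 -0.207 0.967
outer loop
vertex -2.516 -3.139 2.926
vertex -2.92 -2.578 2.984
vertex -3.198 -3.189 2.811
endloop
endfacet
facet normal -0.041 -0.805 0.592
outer loop
vertex -2.516 -3.139 2.926
vertex -3.198 -3.189 2.811
vertex -2.75 -3.518 2.395
endloop
endfacet
facet normal 0.596 -0.754 0.275
outer loop
vertex -2.516 -3.139 2.926
vertex -2.75 -3.518 2.395
vertex -2.196 -3.11 2.312
endloop
endfacet
facet normal 0.882 -0.126 0.454
outer loop
vertex -2.516 -3.139 2.926
vertex -2.196 -3.11 2.312
vertex -2.3 -2.529 2.676
endloop
endfacet
facet normal 0.421 0.212 0.882
outer loop
vertex -2.516 -3.139 2.926
vertex -2.3 -2.529 2.676
vertex -2.92 -2.578 2.984
endloop
endfacet
facet normal -0.714 0.130 0.688
outer loop
vertex -3.198 -3.189 2.811
vertex -2.92 -2.578 2.984
vertex -3.404 -2.61 2.488
endloop
endfacet
facet normal -0.539 -0.838 0.082
outer loop
vertex -2.75 -3.518 2.395
vertex -3.198 -3.189 2.811
vertex -3.3 -3.191 2.124
endloop
endfacet
facet normal 0.492 -0.756 -0.431
outer loop
vertex -2.196 -3.11 2.312
vertex -2.75 -3.518 2.395
vertex -2.68 -3.142 1.816
endloop
endfacet
facet normal 0.955 0.260 -0.143
outer loop
vertex -2.3 -2.529 2.676
vertex -2.196 -3.11 2.312
vertex -2.402 -2.531 1.989
endloop
endfacet
facet normal 0.209 0.808 0.550
outer loop
vertex -2.92 -2.578 2.984
vertex -2.3 -2.529 2.676
vertex -2.85 -2.202 2.405
endloop
endfacet
facet normal -0.812 -0.423 -0.403
outer loop
vertex 2.822 -4.417 -3.375
vertex 2.31 -4.138 -2.637
vertex 2.393 -3.58 -3.389
endloop
endfacet
facet normal 0.365 0.172 -0.915
outer loop
vertex 2.822 -4.417 -3.375
vertex 2.393 -3.58 -3.389
vertex 4.502 -3.541 -2.54
endloop
endfacet
facet normal 0.365 0.171 -0.915
outer loop
vertex 4.502 -3.541 -2.54
vertex 2.393 -3.58 -3.389
vertex 4.073 -2.705 -2.555
endloop
endfacet
facet normal 0.811 0.424 0.403
outer loop
vertex 4.502 -3.541 -2.54
vertex 4.073 -2.705 -2.555
vertex 3.99 -3.262 -1.803
endloop
endfacet
facet normal -0.811 -0.423 -0.403
outer loop
vertex 2.393 -3.58 -3.389
vertex 2.31 -4.138 -2.637
vertex 1.881 -3.301 -2.652
endloop
endfacet
facet normal -0.212 0.856 -0.471
outer loop
vertex 2.393 -3.58 -3.389
vertex 1.881 -3.301 -2.652
vertex 4.073 -2.705 -2.555
endloop
endfacet
facet normal -0.212 0.856 -0.471
outer loop
vertex 4.073 -2.705 -2.555
vertex 1.881 -3.301 -2.652
vertex 3.561 -2.426 -1.818
endloop
endfacet
facet normal 0.811 0.424 0.403
outer loop
vertex 4.073 -2.705 -2.555
vertex 3.561 -2.426 -1.818
vertex 3.99 -3.262 -1.803
endloop
endfacet
facet normal -0.811 -0.423 -0.403
outer loop
vertex 1.881 -3.301 -2.652
vertex 2.31 -4.138 -2.637
vertex 1.798 -3.859 -1.9
endloop
endfacet
facet normal -0.577 0.685 0.444
outer loop
vertex 1.881 -3.301 -2.652
vertex 1.798 -3.859 -1.9
vertex 3.561 -2.426 -1.818
endloop
endfacet
facet normal -0.578 0.685 0.443
outer loop
vertex 3.561 -2.426 -1.818
vertex 1.798 -3.859 -1.9
vertex 3.478 -2.983 -1.065
endloop
endfacet
facet normal 0.811 0.424 0.403
outer loop
vertex 3.561 -2.426 -1.818
vertex 3.478 -2.983 -1.065
vertex 3.99 -3.262 -1.803
endloop
endfacet
facet normal -0.811 -0.424 -0.403
outer loop
vertex 1.798 -3.859 -1.9
vertex 2.31 -4.138 -2.637
vertex 2.227 -4.695 -1.885
endloop
endfacet
facet normal -0.366 -0.171 0.915
outer loop
vertex 1.798 -3.859 -1.9
vertex 2.227 -4.695 -1.885
vertex 3.478 -2.983 -1.065
endloop
endfacet
facet normal -0.365 -0.172 0.915
outer loop
vertex 3.478 -2.983 -1.065
vertex 2.227 -4.695 -1.885
vertex 3.907 -3.82 -1.051
endloop
endfacet
facet normal 0.812 0.423 0.403
outer loop
vertex 3.478 -2.983 -1.065
vertex 3.907 -3.82 -1.051
vertex 3.99 -3.262 -1.803
endloop
endfacet
facet normal -0.811 -0.424 -0.403
outer loop
vertex 2.227 -4.695 -1.885
vertex 2.31 -4.138 -2.637
vertex 2.739 -4.974 -2.622
endloop
endfacet
facet normal 0.212 -0.856 0.471
outer loop
vertex 2.227 -4.695 -1.885
vertex 2.739 -4.974 -2.622
vertex 3.907 -3.82 -1.051
endloop
endfacet
facet normal 0.212 -0.856 0.471
outer loop
vertex 3.907 -3.82 -1.051
vertex 2.739 -4.974 -2.622
vertex 4.419 -4.099 -1.788
endloop
endfacet
facet normal 0.811 0.423 0.403
outer loop
vertex 3.907 -3.82 -1.051
vertex 4.419 -4.099 -1.788
vertex 3.99 -3.262 -1.803
endloop
endfacet
facet normal -0.811 -0.424 -0.403
outer loop
vertex 2.739 -4.974 -2.622
vertex 2.31 -4.138 -2.637
vertex 2.822 -4.417 -3.375
endloop
endfacet
facet normal 0.577 -0.686 -0.444
outer loop
vertex 2.739 -4.974 -2.622
vertex 2.822 -4.417 -3.375
vertex 4.419 -4.099 -1.788
endloop
endfacet
facet normal 0.578 -0.685 -0.444
outer loop
vertex 4.419 -4.099 -1.788
vertex 2.822 -4.417 -3.375
vertex 4.502 -3.541 -2.54
endloop
endfacet
facet normal 0.811 0.423 0.403
outer loop
vertex 4.419 -4.099 -1.788
vertex 4.502 -3.541 -2.54
vertex 3.99 -3.262 -1.803
endloop
endfacet

endsolid


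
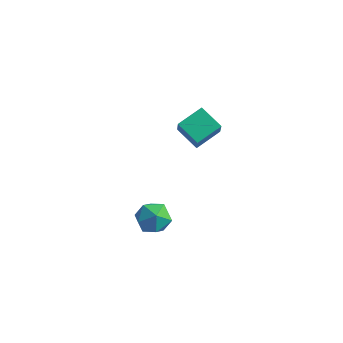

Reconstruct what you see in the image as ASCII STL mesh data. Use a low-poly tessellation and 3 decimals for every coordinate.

solid 
facet normal -0.355 0.472 -0.807
outer loop
vertex 0.4 2.637 1.146
vertex 0.949 4.146 1.788
vertex 1.851 2.431 0.388
endloop
endfacet
facet normal -0.317 -0.873 -0.370
outer loop
vertex 2.451 1.634 1.752
vertex 0.4 2.637 1.146
vertex 1.851 2.431 0.388
endloop
endfacet
facet normal -0.355 0.472 -0.807
outer loop
vertex 1.851 2.431 0.388
vertex 0.949 4.146 1.788
vertex 2.4 3.941 1.03
endloop
endfacet
facet normal 0.879 -0.124 -0.460
outer loop
vertex 2.4 3.941 1.03
vertex 2.451 1.634 1.752
vertex 1.851 2.431 0.388
endloop
endfacet
facet normal -0.879 0.124 0.460
outer loop
vertex 0.4 2.637 1.146
vertex 1.549 3.349 3.152
vertex 0.949 4.146 1.788
endloop
endfacet
facet normal -0.317 -0.873 -0.371
outer loop
vertex 1.0 1.839 2.51
vertex 0.4 2.637 1.146
vertex 2.451 1.634 1.752
endloop
endfacet
facet normal -0.879 0.124 0.460
outer loop
vertex 1.0 1.839 2.51
vertex 1.549 3.349 3.152
vertex 0.4 2.637 1.146
endloop
endfacet
facet normal 0.317 0.873 0.371
outer loop
vertex 0.949 4.146 1.788
vertex 1.549 3.349 3.152
vertex 2.4 3.941 1.03
endloop
endfacet
facet normal 0.879 -0.124 -0.460
outer loop
vertex 3.0 3.143 2.394
vertex 2.451 1.634 1.752
vertex 2.4 3.941 1.03
endloop
endfacet
facet normal 0.318 0.873 0.371
outer loop
vertex 2.4 3.941 1.03
vertex 1.549 3.349 3.152
vertex 3.0 3.143 2.394
endloop
endfacet
facet normal 0.355 -0.472 0.807
outer loop
vertex 3.0 3.143 2.394
vertex 1.0 1.839 2.51
vertex 2.451 1.634 1.752
endloop
endfacet
facet normal 0.355 -0.472 0.807
outer loop
vertex 1.549 3.349 3.152
vertex 1.0 1.839 2.51
vertex 3.0 3.143 2.394
endloop
endfacet
facet normal -0.887 0.362 -0.286
outer loop
vertex 2.941 -3.502 -0.785
vertex 2.43 -4.195 -0.077
vertex 2.736 -3.178 0.261
endloop
endfacet
facet normal -0.379 0.860 -0.341
outer loop
vertex 2.941 -3.502 -0.785
vertex 2.736 -3.178 0.261
vertex 3.714 -2.936 -0.216
endloop
endfacet
facet normal 0.125 0.613 -0.780
outer loop
vertex 2.941 -3.502 -0.785
vertex 3.714 -2.936 -0.216
vertex 4.012 -3.803 -0.85
endloop
endfacet
facet normal -0.071 -0.038 -0.997
outer loop
vertex 2.941 -3.502 -0.785
vertex 4.012 -3.803 -0.85
vertex 3.219 -4.581 -0.764
endloop
endfacet
facet normal -0.696 -0.193 -0.691
outer loop
vertex 2.941 -3.502 -0.785
vertex 3.219 -4.581 -0.764
vertex 2.43 -4.195 -0.077
endloop
endfacet
facet normal -0.086 0.949 0.304
outer loop
vertex 3.714 -2.936 -0.216
vertex 2.736 -3.178 0.261
vertex 3.681 -3.279 0.844
endloop
endfacet
facet normal -0.908 0.142 0.394
outer loop
vertex 2.736 -3.178 0.261
vertex 2.43 -4.195 -0.077
vertex 2.888 -4.057 0.93
endloop
endfacet
facet normal -0.599 -0.756 -0.263
outer loop
vertex 2.43 -4.195 -0.077
vertex 3.219 -4.581 -0.764
vertex 3.186 -4.924 0.296
endloop
endfacet
facet normal 0.413 -0.505 -0.758
outer loop
vertex 3.219 -4.581 -0.764
vertex 4.012 -3.803 -0.85
vertex 4.164 -4.682 -0.181
endloop
endfacet
facet normal 0.730 0.549 -0.407
outer loop
vertex 4.012 -3.803 -0.85
vertex 3.714 -2.936 -0.216
vertex 4.47 -3.665 0.157
endloop
endfacet
facet normal 0.071 0.038 0.997
outer loop
vertex 3.959 -4.358 0.865
vertex 3.681 -3.279 0.844
vertex 2.888 -4.057 0.93
endloop
endfacet
facet normal -0.125 -0.613 0.780
outer loop
vertex 3.959 -4.358 0.865
vertex 2.888 -4.057 0.93
vertex 3.186 -4.924 0.296
endloop
endfacet
facet normal 0.379 -0.860 0.341
outer loop
vertex 3.959 -4.358 0.865
vertex 3.186 -4.924 0.296
vertex 4.164 -4.682 -0.181
endloop
endfacet
facet normal 0.887 -0.362 0.286
outer loop
vertex 3.959 -4.358 0.865
vertex 4.164 -4.682 -0.181
vertex 4.47 -3.665 0.157
endloop
endfacet
facet normal 0.696 0.193 0.691
outer loop
vertex 3.959 -4.358 0.865
vertex 4.47 -3.665 0.157
vertex 3.681 -3.279 0.844
endloop
endfacet
facet normal -0.413 0.505 0.758
outer loop
vertex 2.888 -4.057 0.93
vertex 3.681 -3.279 0.844
vertex 2.736 -3.178 0.261
endloop
endfacet
facet normal -0.730 -0.549 0.407
outer loop
vertex 3.186 -4.924 0.296
vertex 2.888 -4.057 0.93
vertex 2.43 -4.195 -0.077
endloop
endfacet
facet normal 0.086 -0.949 -0.304
outer loop
vertex 4.164 -4.682 -0.181
vertex 3.186 -4.924 0.296
vertex 3.219 -4.581 -0.764
endloop
endfacet
facet normal 0.908 -0.142 -0.394
outer loop
vertex 4.47 -3.665 0.157
vertex 4.164 -4.682 -0.181
vertex 4.012 -3.803 -0.85
endloop
endfacet
facet normal 0.599 0.756 0.263
outer loop
vertex 3.681 -3.279 0.844
vertex 4.47 -3.665 0.157
vertex 3.714 -2.936 -0.216
endloop
endfacet

endsolid


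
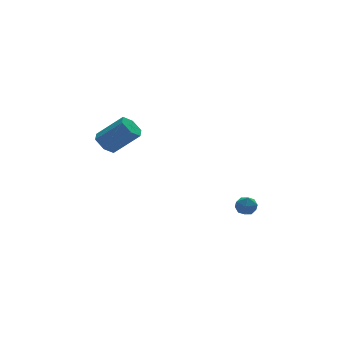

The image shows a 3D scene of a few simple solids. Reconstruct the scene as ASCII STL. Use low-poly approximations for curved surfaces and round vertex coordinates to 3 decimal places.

solid 
facet normal -0.636 0.370 -0.677
outer loop
vertex -3.54 1.914 1.324
vertex -4.111 1.713 1.75
vertex -3.807 2.383 1.831
endloop
endfacet
facet normal 0.683 0.679 -0.269
outer loop
vertex -3.54 1.914 1.324
vertex -3.807 2.383 1.831
vertex -2.397 1.248 2.545
endloop
endfacet
facet normal 0.683 0.680 -0.268
outer loop
vertex -2.397 1.248 2.545
vertex -3.807 2.383 1.831
vertex -2.665 1.717 3.051
endloop
endfacet
facet normal 0.634 -0.370 0.679
outer loop
vertex -2.397 1.248 2.545
vertex -2.665 1.717 3.051
vertex -2.969 1.047 2.97
endloop
endfacet
facet normal -0.634 0.370 -0.679
outer loop
vertex -3.807 2.383 1.831
vertex -4.111 1.713 1.75
vertex -4.379 2.182 2.256
endloop
endfacet
facet normal 0.028 0.888 0.458
outer loop
vertex -3.807 2.383 1.831
vertex -4.379 2.182 2.256
vertex -2.665 1.717 3.051
endloop
endfacet
facet normal 0.029 0.889 0.458
outer loop
vertex -2.665 1.717 3.051
vertex -4.379 2.182 2.256
vertex -3.236 1.516 3.477
endloop
endfacet
facet normal 0.636 -0.370 0.677
outer loop
vertex -2.665 1.717 3.051
vertex -3.236 1.516 3.477
vertex -2.969 1.047 2.97
endloop
endfacet
facet normal -0.634 0.370 -0.679
outer loop
vertex -4.379 2.182 2.256
vertex -4.111 1.713 1.75
vertex -4.683 1.512 2.175
endloop
endfacet
facet normal -0.654 0.209 0.727
outer loop
vertex -4.379 2.182 2.256
vertex -4.683 1.512 2.175
vertex -3.236 1.516 3.477
endloop
endfacet
facet normal -0.654 0.209 0.727
outer loop
vertex -3.236 1.516 3.477
vertex -4.683 1.512 2.175
vertex -3.54 0.846 3.396
endloop
endfacet
facet normal 0.636 -0.370 0.677
outer loop
vertex -3.236 1.516 3.477
vertex -3.54 0.846 3.396
vertex -2.969 1.047 2.97
endloop
endfacet
facet normal -0.634 0.370 -0.679
outer loop
vertex -4.683 1.512 2.175
vertex -4.111 1.713 1.75
vertex -4.415 1.043 1.669
endloop
endfacet
facet normal -0.683 -0.680 0.268
outer loop
vertex -4.683 1.512 2.175
vertex -4.415 1.043 1.669
vertex -3.54 0.846 3.396
endloop
endfacet
facet normal -0.683 -0.679 0.269
outer loop
vertex -3.54 0.846 3.396
vertex -4.415 1.043 1.669
vertex -3.273 0.377 2.889
endloop
endfacet
facet normal 0.636 -0.370 0.677
outer loop
vertex -3.54 0.846 3.396
vertex -3.273 0.377 2.889
vertex -2.969 1.047 2.97
endloop
endfacet
facet normal -0.636 0.370 -0.677
outer loop
vertex -4.415 1.043 1.669
vertex -4.111 1.713 1.75
vertex -3.844 1.244 1.243
endloop
endfacet
facet normal -0.029 -0.888 -0.458
outer loop
vertex -4.415 1.043 1.669
vertex -3.844 1.244 1.243
vertex -3.273 0.377 2.889
endloop
endfacet
facet normal -0.028 -0.888 -0.458
outer loop
vertex -3.273 0.377 2.889
vertex -3.844 1.244 1.243
vertex -2.701 0.578 2.464
endloop
endfacet
facet normal 0.634 -0.370 0.679
outer loop
vertex -3.273 0.377 2.889
vertex -2.701 0.578 2.464
vertex -2.969 1.047 2.97
endloop
endfacet
facet normal -0.636 0.370 -0.677
outer loop
vertex -3.844 1.244 1.243
vertex -4.111 1.713 1.75
vertex -3.54 1.914 1.324
endloop
endfacet
facet normal 0.654 -0.209 -0.727
outer loop
vertex -3.844 1.244 1.243
vertex -3.54 1.914 1.324
vertex -2.701 0.578 2.464
endloop
endfacet
facet normal 0.654 -0.209 -0.727
outer loop
vertex -2.701 0.578 2.464
vertex -3.54 1.914 1.324
vertex -2.397 1.248 2.545
endloop
endfacet
facet normal 0.634 -0.370 0.679
outer loop
vertex -2.701 0.578 2.464
vertex -2.397 1.248 2.545
vertex -2.969 1.047 2.97
endloop
endfacet
facet normal -0.981 0.178 -0.081
outer loop
vertex 2.657 1.293 -3.615
vertex 2.546 0.637 -3.71
vertex 2.541 0.892 -3.088
endloop
endfacet
facet normal -0.669 0.655 0.351
outer loop
vertex 2.657 1.293 -3.615
vertex 2.541 0.892 -3.088
vertex 3.02 1.363 -3.053
endloop
endfacet
facet normal -0.159 0.987 -0.020
outer loop
vertex 2.657 1.293 -3.615
vertex 3.02 1.363 -3.053
vertex 3.321 1.399 -3.654
endloop
endfacet
facet normal -0.154 0.716 -0.681
outer loop
vertex 2.657 1.293 -3.615
vertex 3.321 1.399 -3.654
vertex 3.028 0.95 -4.06
endloop
endfacet
facet normal -0.662 0.216 -0.718
outer loop
vertex 2.657 1.293 -3.615
vertex 3.028 0.95 -4.06
vertex 2.546 0.637 -3.71
endloop
endfacet
facet normal -0.359 0.299 0.884
outer loop
vertex 3.02 1.363 -3.053
vertex 2.541 0.892 -3.088
vertex 3.132 0.75 -2.8
endloop
endfacet
facet normal -0.862 -0.472 0.186
outer loop
vertex 2.541 0.892 -3.088
vertex 2.546 0.637 -3.71
vertex 2.839 0.301 -3.206
endloop
endfacet
facet normal -0.345 -0.411 -0.844
outer loop
vertex 2.546 0.637 -3.71
vertex 3.028 0.95 -4.06
vertex 3.14 0.337 -3.807
endloop
endfacet
facet normal 0.477 0.397 -0.784
outer loop
vertex 3.028 0.95 -4.06
vertex 3.321 1.399 -3.654
vertex 3.619 0.808 -3.772
endloop
endfacet
facet normal 0.469 0.836 0.285
outer loop
vertex 3.321 1.399 -3.654
vertex 3.02 1.363 -3.053
vertex 3.614 1.063 -3.15
endloop
endfacet
facet normal 0.154 -0.716 0.681
outer loop
vertex 3.503 0.407 -3.245
vertex 3.132 0.75 -2.8
vertex 2.839 0.301 -3.206
endloop
endfacet
facet normal 0.159 -0.987 0.020
outer loop
vertex 3.503 0.407 -3.245
vertex 2.839 0.301 -3.206
vertex 3.14 0.337 -3.807
endloop
endfacet
facet normal 0.669 -0.655 -0.351
outer loop
vertex 3.503 0.407 -3.245
vertex 3.14 0.337 -3.807
vertex 3.619 0.808 -3.772
endloop
endfacet
facet normal 0.981 -0.178 0.081
outer loop
vertex 3.503 0.407 -3.245
vertex 3.619 0.808 -3.772
vertex 3.614 1.063 -3.15
endloop
endfacet
facet normal 0.662 -0.216 0.718
outer loop
vertex 3.503 0.407 -3.245
vertex 3.614 1.063 -3.15
vertex 3.132 0.75 -2.8
endloop
endfacet
facet normal -0.477 -0.397 0.784
outer loop
vertex 2.839 0.301 -3.206
vertex 3.132 0.75 -2.8
vertex 2.541 0.892 -3.088
endloop
endfacet
facet normal -0.469 -0.836 -0.285
outer loop
vertex 3.14 0.337 -3.807
vertex 2.839 0.301 -3.206
vertex 2.546 0.637 -3.71
endloop
endfacet
facet normal 0.359 -0.299 -0.884
outer loop
vertex 3.619 0.808 -3.772
vertex 3.14 0.337 -3.807
vertex 3.028 0.95 -4.06
endloop
endfacet
facet normal 0.862 0.472 -0.186
outer loop
vertex 3.614 1.063 -3.15
vertex 3.619 0.808 -3.772
vertex 3.321 1.399 -3.654
endloop
endfacet
facet normal 0.345 0.411 0.844
outer loop
vertex 3.132 0.75 -2.8
vertex 3.614 1.063 -3.15
vertex 3.02 1.363 -3.053
endloop
endfacet

endsolid


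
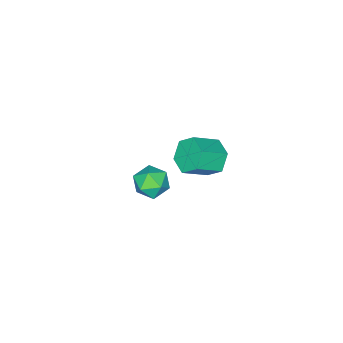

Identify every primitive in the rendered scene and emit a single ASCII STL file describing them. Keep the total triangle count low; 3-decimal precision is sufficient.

solid 
facet normal -0.768 0.348 -0.538
outer loop
vertex -2.722 -1.382 -1.572
vertex -3.287 -1.528 -0.86
vertex -2.858 -0.719 -0.949
endloop
endfacet
facet normal 0.624 0.599 -0.502
outer loop
vertex -2.722 -1.382 -1.572
vertex -2.858 -0.719 -0.949
vertex -1.609 -1.886 -0.791
endloop
endfacet
facet normal 0.624 0.599 -0.502
outer loop
vertex -1.609 -1.886 -0.791
vertex -2.858 -0.719 -0.949
vertex -1.745 -1.223 -0.168
endloop
endfacet
facet normal 0.768 -0.348 0.538
outer loop
vertex -1.609 -1.886 -0.791
vertex -1.745 -1.223 -0.168
vertex -2.173 -2.032 -0.08
endloop
endfacet
facet normal -0.768 0.348 -0.538
outer loop
vertex -2.858 -0.719 -0.949
vertex -3.287 -1.528 -0.86
vertex -3.423 -0.865 -0.237
endloop
endfacet
facet normal 0.183 0.924 0.335
outer loop
vertex -2.858 -0.719 -0.949
vertex -3.423 -0.865 -0.237
vertex -1.745 -1.223 -0.168
endloop
endfacet
facet normal 0.183 0.924 0.335
outer loop
vertex -1.745 -1.223 -0.168
vertex -3.423 -0.865 -0.237
vertex -2.31 -1.369 0.543
endloop
endfacet
facet normal 0.768 -0.347 0.539
outer loop
vertex -1.745 -1.223 -0.168
vertex -2.31 -1.369 0.543
vertex -2.173 -2.032 -0.08
endloop
endfacet
facet normal -0.768 0.348 -0.538
outer loop
vertex -3.423 -0.865 -0.237
vertex -3.287 -1.528 -0.86
vertex -3.851 -1.674 -0.149
endloop
endfacet
facet normal -0.440 0.324 0.837
outer loop
vertex -3.423 -0.865 -0.237
vertex -3.851 -1.674 -0.149
vertex -2.31 -1.369 0.543
endloop
endfacet
facet normal -0.440 0.325 0.837
outer loop
vertex -2.31 -1.369 0.543
vertex -3.851 -1.674 -0.149
vertex -2.738 -2.178 0.632
endloop
endfacet
facet normal 0.768 -0.347 0.538
outer loop
vertex -2.31 -1.369 0.543
vertex -2.738 -2.178 0.632
vertex -2.173 -2.032 -0.08
endloop
endfacet
facet normal -0.768 0.348 -0.538
outer loop
vertex -3.851 -1.674 -0.149
vertex -3.287 -1.528 -0.86
vertex -3.715 -2.337 -0.772
endloop
endfacet
facet normal -0.624 -0.599 0.502
outer loop
vertex -3.851 -1.674 -0.149
vertex -3.715 -2.337 -0.772
vertex -2.738 -2.178 0.632
endloop
endfacet
facet normal -0.624 -0.599 0.502
outer loop
vertex -2.738 -2.178 0.632
vertex -3.715 -2.337 -0.772
vertex -2.602 -2.841 0.009
endloop
endfacet
facet normal 0.768 -0.348 0.538
outer loop
vertex -2.738 -2.178 0.632
vertex -2.602 -2.841 0.009
vertex -2.173 -2.032 -0.08
endloop
endfacet
facet normal -0.768 0.347 -0.539
outer loop
vertex -3.715 -2.337 -0.772
vertex -3.287 -1.528 -0.86
vertex -3.15 -2.191 -1.483
endloop
endfacet
facet normal -0.183 -0.924 -0.335
outer loop
vertex -3.715 -2.337 -0.772
vertex -3.15 -2.191 -1.483
vertex -2.602 -2.841 0.009
endloop
endfacet
facet normal -0.184 -0.924 -0.335
outer loop
vertex -2.602 -2.841 0.009
vertex -3.15 -2.191 -1.483
vertex -2.037 -2.695 -0.703
endloop
endfacet
facet normal 0.768 -0.348 0.538
outer loop
vertex -2.602 -2.841 0.009
vertex -2.037 -2.695 -0.703
vertex -2.173 -2.032 -0.08
endloop
endfacet
facet normal -0.768 0.347 -0.538
outer loop
vertex -3.15 -2.191 -1.483
vertex -3.287 -1.528 -0.86
vertex -2.722 -1.382 -1.572
endloop
endfacet
facet normal 0.440 -0.325 -0.837
outer loop
vertex -3.15 -2.191 -1.483
vertex -2.722 -1.382 -1.572
vertex -2.037 -2.695 -0.703
endloop
endfacet
facet normal 0.441 -0.324 -0.837
outer loop
vertex -2.037 -2.695 -0.703
vertex -2.722 -1.382 -1.572
vertex -1.609 -1.886 -0.791
endloop
endfacet
facet normal 0.768 -0.348 0.538
outer loop
vertex -2.037 -2.695 -0.703
vertex -1.609 -1.886 -0.791
vertex -2.173 -2.032 -0.08
endloop
endfacet
facet normal -0.408 -0.073 0.910
outer loop
vertex 1.774 0.036 3.582
vertex 1.85 -0.78 3.551
vertex 2.457 -0.322 3.86
endloop
endfacet
facet normal -0.055 0.544 0.837
outer loop
vertex 1.774 0.036 3.582
vertex 2.457 -0.322 3.86
vertex 2.506 0.366 3.416
endloop
endfacet
facet normal -0.339 0.896 0.286
outer loop
vertex 1.774 0.036 3.582
vertex 2.506 0.366 3.416
vertex 1.93 0.334 2.834
endloop
endfacet
facet normal -0.867 0.498 0.018
outer loop
vertex 1.774 0.036 3.582
vertex 1.93 0.334 2.834
vertex 1.525 -0.374 2.917
endloop
endfacet
facet normal -0.910 -0.100 0.402
outer loop
vertex 1.774 0.036 3.582
vertex 1.525 -0.374 2.917
vertex 1.85 -0.78 3.551
endloop
endfacet
facet normal 0.624 0.392 0.676
outer loop
vertex 2.506 0.366 3.416
vertex 2.457 -0.322 3.86
vertex 3.035 -0.246 3.283
endloop
endfacet
facet normal 0.053 -0.606 0.794
outer loop
vertex 2.457 -0.322 3.86
vertex 1.85 -0.78 3.551
vertex 2.63 -0.954 3.366
endloop
endfacet
facet normal -0.759 -0.650 -0.027
outer loop
vertex 1.85 -0.78 3.551
vertex 1.525 -0.374 2.917
vertex 2.054 -0.986 2.784
endloop
endfacet
facet normal -0.690 0.319 -0.650
outer loop
vertex 1.525 -0.374 2.917
vertex 1.93 0.334 2.834
vertex 2.103 -0.298 2.34
endloop
endfacet
facet normal 0.164 0.963 -0.215
outer loop
vertex 1.93 0.334 2.834
vertex 2.506 0.366 3.416
vertex 2.71 0.16 2.649
endloop
endfacet
facet normal 0.867 -0.498 -0.018
outer loop
vertex 2.786 -0.656 2.618
vertex 3.035 -0.246 3.283
vertex 2.63 -0.954 3.366
endloop
endfacet
facet normal 0.339 -0.896 -0.286
outer loop
vertex 2.786 -0.656 2.618
vertex 2.63 -0.954 3.366
vertex 2.054 -0.986 2.784
endloop
endfacet
facet normal 0.055 -0.544 -0.837
outer loop
vertex 2.786 -0.656 2.618
vertex 2.054 -0.986 2.784
vertex 2.103 -0.298 2.34
endloop
endfacet
facet normal 0.408 0.073 -0.910
outer loop
vertex 2.786 -0.656 2.618
vertex 2.103 -0.298 2.34
vertex 2.71 0.16 2.649
endloop
endfacet
facet normal 0.910 0.100 -0.402
outer loop
vertex 2.786 -0.656 2.618
vertex 2.71 0.16 2.649
vertex 3.035 -0.246 3.283
endloop
endfacet
facet normal 0.690 -0.319 0.650
outer loop
vertex 2.63 -0.954 3.366
vertex 3.035 -0.246 3.283
vertex 2.457 -0.322 3.86
endloop
endfacet
facet normal -0.164 -0.963 0.215
outer loop
vertex 2.054 -0.986 2.784
vertex 2.63 -0.954 3.366
vertex 1.85 -0.78 3.551
endloop
endfacet
facet normal -0.624 -0.392 -0.676
outer loop
vertex 2.103 -0.298 2.34
vertex 2.054 -0.986 2.784
vertex 1.525 -0.374 2.917
endloop
endfacet
facet normal -0.053 0.606 -0.794
outer loop
vertex 2.71 0.16 2.649
vertex 2.103 -0.298 2.34
vertex 1.93 0.334 2.834
endloop
endfacet
facet normal 0.759 0.650 0.027
outer loop
vertex 3.035 -0.246 3.283
vertex 2.71 0.16 2.649
vertex 2.506 0.366 3.416
endloop
endfacet

endsolid
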